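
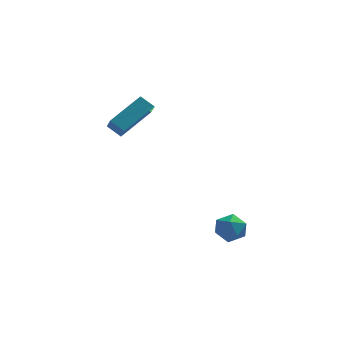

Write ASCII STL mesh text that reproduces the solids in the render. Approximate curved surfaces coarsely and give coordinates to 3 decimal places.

solid 
facet normal -0.659 -0.583 -0.476
outer loop
vertex -2.131 0.598 3.478
vertex -2.312 1.431 2.707
vertex -1.491 0.279 2.983
endloop
endfacet
facet normal 0.158 -0.725 0.671
outer loop
vertex -0.148 1.469 3.953
vertex -2.131 0.598 3.478
vertex -1.491 0.279 2.983
endloop
endfacet
facet normal -0.658 -0.583 -0.476
outer loop
vertex -1.491 0.279 2.983
vertex -2.312 1.431 2.707
vertex -1.672 1.113 2.211
endloop
endfacet
facet normal 0.736 -0.367 -0.569
outer loop
vertex -1.672 1.113 2.211
vertex -0.148 1.469 3.953
vertex -1.491 0.279 2.983
endloop
endfacet
facet normal -0.736 0.367 0.569
outer loop
vertex -2.131 0.598 3.478
vertex -0.969 2.621 3.677
vertex -2.312 1.431 2.707
endloop
endfacet
facet normal 0.158 -0.726 0.670
outer loop
vertex -0.788 1.787 4.449
vertex -2.131 0.598 3.478
vertex -0.148 1.469 3.953
endloop
endfacet
facet normal -0.736 0.367 0.569
outer loop
vertex -0.788 1.787 4.449
vertex -0.969 2.621 3.677
vertex -2.131 0.598 3.478
endloop
endfacet
facet normal -0.159 0.725 -0.670
outer loop
vertex -2.312 1.431 2.707
vertex -0.969 2.621 3.677
vertex -1.672 1.113 2.211
endloop
endfacet
facet normal 0.736 -0.367 -0.569
outer loop
vertex -0.329 2.302 3.182
vertex -0.148 1.469 3.953
vertex -1.672 1.113 2.211
endloop
endfacet
facet normal -0.157 0.725 -0.670
outer loop
vertex -1.672 1.113 2.211
vertex -0.969 2.621 3.677
vertex -0.329 2.302 3.182
endloop
endfacet
facet normal 0.658 0.583 0.476
outer loop
vertex -0.329 2.302 3.182
vertex -0.788 1.787 4.449
vertex -0.148 1.469 3.953
endloop
endfacet
facet normal 0.659 0.583 0.476
outer loop
vertex -0.969 2.621 3.677
vertex -0.788 1.787 4.449
vertex -0.329 2.302 3.182
endloop
endfacet
facet normal -0.846 0.528 0.077
outer loop
vertex 2.571 -1.124 -2.786
vertex 2.616 -1.175 -1.947
vertex 2.98 -0.533 -2.35
endloop
endfacet
facet normal -0.484 0.711 -0.510
outer loop
vertex 2.571 -1.124 -2.786
vertex 2.98 -0.533 -2.35
vertex 3.305 -0.827 -3.068
endloop
endfacet
facet normal -0.399 0.124 -0.908
outer loop
vertex 2.571 -1.124 -2.786
vertex 3.305 -0.827 -3.068
vertex 3.142 -1.651 -3.109
endloop
endfacet
facet normal -0.709 -0.421 -0.566
outer loop
vertex 2.571 -1.124 -2.786
vertex 3.142 -1.651 -3.109
vertex 2.716 -1.866 -2.416
endloop
endfacet
facet normal -0.984 -0.171 0.042
outer loop
vertex 2.571 -1.124 -2.786
vertex 2.716 -1.866 -2.416
vertex 2.616 -1.175 -1.947
endloop
endfacet
facet normal 0.163 0.937 -0.310
outer loop
vertex 3.305 -0.827 -3.068
vertex 2.98 -0.533 -2.35
vertex 3.804 -0.694 -2.404
endloop
endfacet
facet normal -0.422 0.641 0.640
outer loop
vertex 2.98 -0.533 -2.35
vertex 2.616 -1.175 -1.947
vertex 3.378 -0.909 -1.711
endloop
endfacet
facet normal -0.647 -0.490 0.584
outer loop
vertex 2.616 -1.175 -1.947
vertex 2.716 -1.866 -2.416
vertex 3.215 -1.733 -1.752
endloop
endfacet
facet normal -0.201 -0.894 -0.401
outer loop
vertex 2.716 -1.866 -2.416
vertex 3.142 -1.651 -3.109
vertex 3.54 -2.027 -2.47
endloop
endfacet
facet normal 0.300 -0.012 -0.954
outer loop
vertex 3.142 -1.651 -3.109
vertex 3.305 -0.827 -3.068
vertex 3.904 -1.385 -2.873
endloop
endfacet
facet normal 0.709 0.421 0.566
outer loop
vertex 3.949 -1.436 -2.034
vertex 3.804 -0.694 -2.404
vertex 3.378 -0.909 -1.711
endloop
endfacet
facet normal 0.399 -0.124 0.908
outer loop
vertex 3.949 -1.436 -2.034
vertex 3.378 -0.909 -1.711
vertex 3.215 -1.733 -1.752
endloop
endfacet
facet normal 0.484 -0.711 0.510
outer loop
vertex 3.949 -1.436 -2.034
vertex 3.215 -1.733 -1.752
vertex 3.54 -2.027 -2.47
endloop
endfacet
facet normal 0.846 -0.528 -0.077
outer loop
vertex 3.949 -1.436 -2.034
vertex 3.54 -2.027 -2.47
vertex 3.904 -1.385 -2.873
endloop
endfacet
facet normal 0.984 0.171 -0.042
outer loop
vertex 3.949 -1.436 -2.034
vertex 3.904 -1.385 -2.873
vertex 3.804 -0.694 -2.404
endloop
endfacet
facet normal 0.201 0.894 0.401
outer loop
vertex 3.378 -0.909 -1.711
vertex 3.804 -0.694 -2.404
vertex 2.98 -0.533 -2.35
endloop
endfacet
facet normal -0.300 0.012 0.954
outer loop
vertex 3.215 -1.733 -1.752
vertex 3.378 -0.909 -1.711
vertex 2.616 -1.175 -1.947
endloop
endfacet
facet normal -0.163 -0.937 0.310
outer loop
vertex 3.54 -2.027 -2.47
vertex 3.215 -1.733 -1.752
vertex 2.716 -1.866 -2.416
endloop
endfacet
facet normal 0.422 -0.641 -0.640
outer loop
vertex 3.904 -1.385 -2.873
vertex 3.54 -2.027 -2.47
vertex 3.142 -1.651 -3.109
endloop
endfacet
facet normal 0.647 0.490 -0.584
outer loop
vertex 3.804 -0.694 -2.404
vertex 3.904 -1.385 -2.873
vertex 3.305 -0.827 -3.068
endloop
endfacet

endsolid


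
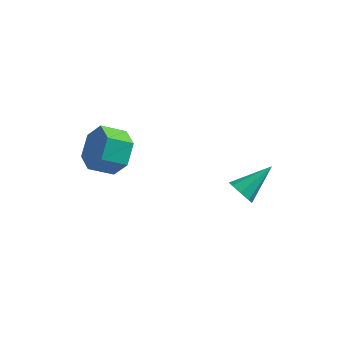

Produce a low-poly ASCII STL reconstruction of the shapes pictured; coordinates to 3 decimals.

solid 
facet normal -0.567 -0.656 -0.498
outer loop
vertex 1.741 2.626 -3.756
vertex 1.397 2.46 -3.145
vertex 1.299 2.943 -3.67
endloop
endfacet
facet normal 0.357 0.674 -0.647
outer loop
vertex 1.741 2.626 -3.756
vertex 1.299 2.943 -3.67
vertex 2.503 3.74 -2.175
endloop
endfacet
facet normal -0.566 -0.656 -0.498
outer loop
vertex 1.299 2.943 -3.67
vertex 1.397 2.46 -3.145
vertex 0.914 2.977 -3.277
endloop
endfacet
facet normal -0.231 0.923 -0.306
outer loop
vertex 1.299 2.943 -3.67
vertex 0.914 2.977 -3.277
vertex 2.503 3.74 -2.175
endloop
endfacet
facet normal -0.567 -0.657 -0.498
outer loop
vertex 0.914 2.977 -3.277
vertex 1.397 2.46 -3.145
vertex 0.813 2.708 -2.807
endloop
endfacet
facet normal -0.577 0.756 0.309
outer loop
vertex 0.914 2.977 -3.277
vertex 0.813 2.708 -2.807
vertex 2.503 3.74 -2.175
endloop
endfacet
facet normal -0.567 -0.657 -0.497
outer loop
vertex 0.813 2.708 -2.807
vertex 1.397 2.46 -3.145
vertex 1.054 2.294 -2.535
endloop
endfacet
facet normal -0.478 0.271 0.836
outer loop
vertex 0.813 2.708 -2.807
vertex 1.054 2.294 -2.535
vertex 2.503 3.74 -2.175
endloop
endfacet
facet normal -0.567 -0.657 -0.497
outer loop
vertex 1.054 2.294 -2.535
vertex 1.397 2.46 -3.145
vertex 1.496 1.977 -2.62
endloop
endfacet
facet normal 0.008 -0.249 0.969
outer loop
vertex 1.054 2.294 -2.535
vertex 1.496 1.977 -2.62
vertex 2.503 3.74 -2.175
endloop
endfacet
facet normal -0.567 -0.657 -0.497
outer loop
vertex 1.496 1.977 -2.62
vertex 1.397 2.46 -3.145
vertex 1.881 1.943 -3.014
endloop
endfacet
facet normal 0.598 -0.500 0.627
outer loop
vertex 1.496 1.977 -2.62
vertex 1.881 1.943 -3.014
vertex 2.503 3.74 -2.175
endloop
endfacet
facet normal -0.567 -0.657 -0.498
outer loop
vertex 1.881 1.943 -3.014
vertex 1.397 2.46 -3.145
vertex 1.982 2.212 -3.484
endloop
endfacet
facet normal 0.943 -0.332 0.012
outer loop
vertex 1.881 1.943 -3.014
vertex 1.982 2.212 -3.484
vertex 2.503 3.74 -2.175
endloop
endfacet
facet normal -0.567 -0.657 -0.497
outer loop
vertex 1.982 2.212 -3.484
vertex 1.397 2.46 -3.145
vertex 1.741 2.626 -3.756
endloop
endfacet
facet normal 0.844 0.153 -0.515
outer loop
vertex 1.982 2.212 -3.484
vertex 1.741 2.626 -3.756
vertex 2.503 3.74 -2.175
endloop
endfacet
facet normal 0.771 0.395 -0.500
outer loop
vertex -2.488 -0.822 2.68
vertex -3.108 -0.743 1.787
vertex -3.069 0.082 2.498
endloop
endfacet
facet normal 0.350 0.396 0.849
outer loop
vertex -2.488 -0.822 2.68
vertex -3.069 0.082 2.498
vertex -3.451 -1.315 3.306
endloop
endfacet
facet normal 0.349 0.396 0.849
outer loop
vertex -3.451 -1.315 3.306
vertex -3.069 0.082 2.498
vertex -4.033 -0.411 3.124
endloop
endfacet
facet normal -0.770 -0.395 0.501
outer loop
vertex -3.451 -1.315 3.306
vertex -4.033 -0.411 3.124
vertex -4.072 -1.237 2.413
endloop
endfacet
facet normal 0.771 0.395 -0.500
outer loop
vertex -3.069 0.082 2.498
vertex -3.108 -0.743 1.787
vertex -3.689 0.161 1.605
endloop
endfacet
facet normal -0.287 0.916 0.280
outer loop
vertex -3.069 0.082 2.498
vertex -3.689 0.161 1.605
vertex -4.033 -0.411 3.124
endloop
endfacet
facet normal -0.288 0.916 0.280
outer loop
vertex -4.033 -0.411 3.124
vertex -3.689 0.161 1.605
vertex -4.653 -0.333 2.231
endloop
endfacet
facet normal -0.771 -0.394 0.501
outer loop
vertex -4.033 -0.411 3.124
vertex -4.653 -0.333 2.231
vertex -4.072 -1.237 2.413
endloop
endfacet
facet normal 0.770 0.394 -0.501
outer loop
vertex -3.689 0.161 1.605
vertex -3.108 -0.743 1.787
vertex -3.729 -0.665 0.894
endloop
endfacet
facet normal -0.636 0.521 -0.569
outer loop
vertex -3.689 0.161 1.605
vertex -3.729 -0.665 0.894
vertex -4.653 -0.333 2.231
endloop
endfacet
facet normal -0.636 0.521 -0.569
outer loop
vertex -4.653 -0.333 2.231
vertex -3.729 -0.665 0.894
vertex -4.692 -1.158 1.52
endloop
endfacet
facet normal -0.771 -0.395 0.500
outer loop
vertex -4.653 -0.333 2.231
vertex -4.692 -1.158 1.52
vertex -4.072 -1.237 2.413
endloop
endfacet
facet normal 0.770 0.395 -0.501
outer loop
vertex -3.729 -0.665 0.894
vertex -3.108 -0.743 1.787
vertex -3.147 -1.569 1.076
endloop
endfacet
facet normal -0.349 -0.396 -0.849
outer loop
vertex -3.729 -0.665 0.894
vertex -3.147 -1.569 1.076
vertex -4.692 -1.158 1.52
endloop
endfacet
facet normal -0.349 -0.396 -0.849
outer loop
vertex -4.692 -1.158 1.52
vertex -3.147 -1.569 1.076
vertex -4.111 -2.062 1.702
endloop
endfacet
facet normal -0.771 -0.395 0.500
outer loop
vertex -4.692 -1.158 1.52
vertex -4.111 -2.062 1.702
vertex -4.072 -1.237 2.413
endloop
endfacet
facet normal 0.771 0.394 -0.501
outer loop
vertex -3.147 -1.569 1.076
vertex -3.108 -0.743 1.787
vertex -2.527 -1.647 1.969
endloop
endfacet
facet normal 0.287 -0.916 -0.279
outer loop
vertex -3.147 -1.569 1.076
vertex -2.527 -1.647 1.969
vertex -4.111 -2.062 1.702
endloop
endfacet
facet normal 0.287 -0.916 -0.280
outer loop
vertex -4.111 -2.062 1.702
vertex -2.527 -1.647 1.969
vertex -3.491 -2.141 2.595
endloop
endfacet
facet normal -0.771 -0.395 0.500
outer loop
vertex -4.111 -2.062 1.702
vertex -3.491 -2.141 2.595
vertex -4.072 -1.237 2.413
endloop
endfacet
facet normal 0.771 0.395 -0.500
outer loop
vertex -2.527 -1.647 1.969
vertex -3.108 -0.743 1.787
vertex -2.488 -0.822 2.68
endloop
endfacet
facet normal 0.636 -0.521 0.569
outer loop
vertex -2.527 -1.647 1.969
vertex -2.488 -0.822 2.68
vertex -3.491 -2.141 2.595
endloop
endfacet
facet normal 0.636 -0.521 0.569
outer loop
vertex -3.491 -2.141 2.595
vertex -2.488 -0.822 2.68
vertex -3.451 -1.315 3.306
endloop
endfacet
facet normal -0.770 -0.394 0.501
outer loop
vertex -3.491 -2.141 2.595
vertex -3.451 -1.315 3.306
vertex -4.072 -1.237 2.413
endloop
endfacet

endsolid


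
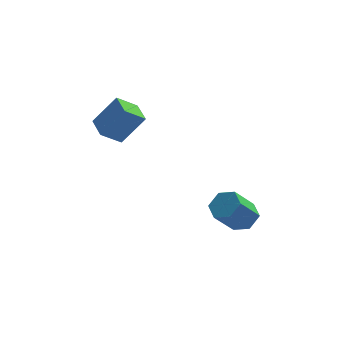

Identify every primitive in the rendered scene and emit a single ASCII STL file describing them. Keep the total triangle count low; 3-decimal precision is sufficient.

solid 
facet normal -0.608 -0.139 -0.781
outer loop
vertex -4.509 -0.823 2.883
vertex -4.971 0.547 2.998
vertex -3.426 -0.379 1.961
endloop
endfacet
facet normal 0.319 -0.944 -0.080
outer loop
vertex -2.149 -0.087 3.602
vertex -4.509 -0.823 2.883
vertex -3.426 -0.379 1.961
endloop
endfacet
facet normal -0.608 -0.140 -0.781
outer loop
vertex -3.426 -0.379 1.961
vertex -4.971 0.547 2.998
vertex -3.888 0.99 2.076
endloop
endfacet
facet normal 0.727 0.297 -0.619
outer loop
vertex -3.888 0.99 2.076
vertex -2.149 -0.087 3.602
vertex -3.426 -0.379 1.961
endloop
endfacet
facet normal -0.727 -0.297 0.619
outer loop
vertex -4.509 -0.823 2.883
vertex -3.694 0.839 4.639
vertex -4.971 0.547 2.998
endloop
endfacet
facet normal 0.319 -0.945 -0.079
outer loop
vertex -3.232 -0.53 4.524
vertex -4.509 -0.823 2.883
vertex -2.149 -0.087 3.602
endloop
endfacet
facet normal -0.727 -0.297 0.619
outer loop
vertex -3.232 -0.53 4.524
vertex -3.694 0.839 4.639
vertex -4.509 -0.823 2.883
endloop
endfacet
facet normal -0.318 0.945 0.080
outer loop
vertex -4.971 0.547 2.998
vertex -3.694 0.839 4.639
vertex -3.888 0.99 2.076
endloop
endfacet
facet normal 0.727 0.297 -0.619
outer loop
vertex -2.611 1.283 3.717
vertex -2.149 -0.087 3.602
vertex -3.888 0.99 2.076
endloop
endfacet
facet normal -0.319 0.944 0.080
outer loop
vertex -3.888 0.99 2.076
vertex -3.694 0.839 4.639
vertex -2.611 1.283 3.717
endloop
endfacet
facet normal 0.608 0.140 0.781
outer loop
vertex -2.611 1.283 3.717
vertex -3.232 -0.53 4.524
vertex -2.149 -0.087 3.602
endloop
endfacet
facet normal 0.608 0.140 0.781
outer loop
vertex -3.694 0.839 4.639
vertex -3.232 -0.53 4.524
vertex -2.611 1.283 3.717
endloop
endfacet
facet normal 0.522 0.359 -0.774
outer loop
vertex 3.848 -2.014 -2.726
vertex 3.017 -1.637 -3.111
vertex 3.565 -1.095 -2.49
endloop
endfacet
facet normal 0.804 0.097 0.587
outer loop
vertex 3.848 -2.014 -2.726
vertex 3.565 -1.095 -2.49
vertex 2.793 -2.74 -1.163
endloop
endfacet
facet normal 0.804 0.097 0.587
outer loop
vertex 2.793 -2.74 -1.163
vertex 3.565 -1.095 -2.49
vertex 2.51 -1.821 -0.927
endloop
endfacet
facet normal -0.523 -0.359 0.773
outer loop
vertex 2.793 -2.74 -1.163
vertex 2.51 -1.821 -0.927
vertex 1.963 -2.363 -1.549
endloop
endfacet
facet normal 0.522 0.359 -0.774
outer loop
vertex 3.565 -1.095 -2.49
vertex 3.017 -1.637 -3.111
vertex 2.735 -0.718 -2.875
endloop
endfacet
facet normal 0.155 0.852 0.500
outer loop
vertex 3.565 -1.095 -2.49
vertex 2.735 -0.718 -2.875
vertex 2.51 -1.821 -0.927
endloop
endfacet
facet normal 0.154 0.852 0.500
outer loop
vertex 2.51 -1.821 -0.927
vertex 2.735 -0.718 -2.875
vertex 1.68 -1.444 -1.313
endloop
endfacet
facet normal -0.523 -0.359 0.773
outer loop
vertex 2.51 -1.821 -0.927
vertex 1.68 -1.444 -1.313
vertex 1.963 -2.363 -1.549
endloop
endfacet
facet normal 0.523 0.359 -0.773
outer loop
vertex 2.735 -0.718 -2.875
vertex 3.017 -1.637 -3.111
vertex 2.187 -1.26 -3.497
endloop
endfacet
facet normal -0.649 0.756 -0.087
outer loop
vertex 2.735 -0.718 -2.875
vertex 2.187 -1.26 -3.497
vertex 1.68 -1.444 -1.313
endloop
endfacet
facet normal -0.649 0.756 -0.087
outer loop
vertex 1.68 -1.444 -1.313
vertex 2.187 -1.26 -3.497
vertex 1.132 -1.986 -1.934
endloop
endfacet
facet normal -0.522 -0.359 0.774
outer loop
vertex 1.68 -1.444 -1.313
vertex 1.132 -1.986 -1.934
vertex 1.963 -2.363 -1.549
endloop
endfacet
facet normal 0.523 0.359 -0.773
outer loop
vertex 2.187 -1.26 -3.497
vertex 3.017 -1.637 -3.111
vertex 2.47 -2.179 -3.733
endloop
endfacet
facet normal -0.804 -0.097 -0.587
outer loop
vertex 2.187 -1.26 -3.497
vertex 2.47 -2.179 -3.733
vertex 1.132 -1.986 -1.934
endloop
endfacet
facet normal -0.804 -0.097 -0.587
outer loop
vertex 1.132 -1.986 -1.934
vertex 2.47 -2.179 -3.733
vertex 1.415 -2.905 -2.17
endloop
endfacet
facet normal -0.522 -0.359 0.774
outer loop
vertex 1.132 -1.986 -1.934
vertex 1.415 -2.905 -2.17
vertex 1.963 -2.363 -1.549
endloop
endfacet
facet normal 0.523 0.359 -0.773
outer loop
vertex 2.47 -2.179 -3.733
vertex 3.017 -1.637 -3.111
vertex 3.3 -2.556 -3.347
endloop
endfacet
facet normal -0.154 -0.852 -0.500
outer loop
vertex 2.47 -2.179 -3.733
vertex 3.3 -2.556 -3.347
vertex 1.415 -2.905 -2.17
endloop
endfacet
facet normal -0.155 -0.852 -0.500
outer loop
vertex 1.415 -2.905 -2.17
vertex 3.3 -2.556 -3.347
vertex 2.245 -3.282 -1.785
endloop
endfacet
facet normal -0.522 -0.359 0.774
outer loop
vertex 1.415 -2.905 -2.17
vertex 2.245 -3.282 -1.785
vertex 1.963 -2.363 -1.549
endloop
endfacet
facet normal 0.522 0.359 -0.774
outer loop
vertex 3.3 -2.556 -3.347
vertex 3.017 -1.637 -3.111
vertex 3.848 -2.014 -2.726
endloop
endfacet
facet normal 0.649 -0.756 0.087
outer loop
vertex 3.3 -2.556 -3.347
vertex 3.848 -2.014 -2.726
vertex 2.245 -3.282 -1.785
endloop
endfacet
facet normal 0.649 -0.756 0.087
outer loop
vertex 2.245 -3.282 -1.785
vertex 3.848 -2.014 -2.726
vertex 2.793 -2.74 -1.163
endloop
endfacet
facet normal -0.523 -0.359 0.773
outer loop
vertex 2.245 -3.282 -1.785
vertex 2.793 -2.74 -1.163
vertex 1.963 -2.363 -1.549
endloop
endfacet

endsolid


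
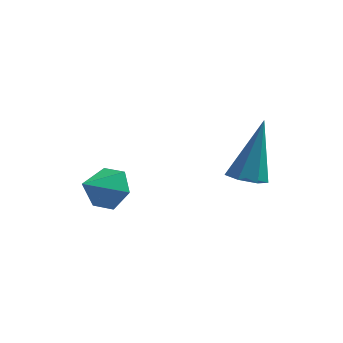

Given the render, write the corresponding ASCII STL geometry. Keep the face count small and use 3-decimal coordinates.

solid 
facet normal -0.127 -0.358 -0.925
outer loop
vertex 2.256 2.96 -0.358
vertex 1.934 2.46 -0.12
vertex 1.707 3.028 -0.309
endloop
endfacet
facet normal 0.112 0.987 -0.114
outer loop
vertex 2.256 2.96 -0.358
vertex 1.707 3.028 -0.309
vertex 2.206 3.22 1.84
endloop
endfacet
facet normal -0.129 -0.359 -0.924
outer loop
vertex 1.707 3.028 -0.309
vertex 1.934 2.46 -0.12
vertex 1.329 2.669 -0.117
endloop
endfacet
facet normal -0.662 0.744 0.087
outer loop
vertex 1.707 3.028 -0.309
vertex 1.329 2.669 -0.117
vertex 2.206 3.22 1.84
endloop
endfacet
facet normal -0.128 -0.358 -0.925
outer loop
vertex 1.329 2.669 -0.117
vertex 1.934 2.46 -0.12
vertex 1.407 2.153 0.072
endloop
endfacet
facet normal -0.914 0.011 0.406
outer loop
vertex 1.329 2.669 -0.117
vertex 1.407 2.153 0.072
vertex 2.206 3.22 1.84
endloop
endfacet
facet normal -0.129 -0.357 -0.925
outer loop
vertex 1.407 2.153 0.072
vertex 1.934 2.46 -0.12
vertex 1.882 1.868 0.116
endloop
endfacet
facet normal -0.451 -0.659 0.602
outer loop
vertex 1.407 2.153 0.072
vertex 1.882 1.868 0.116
vertex 2.206 3.22 1.84
endloop
endfacet
facet normal -0.128 -0.357 -0.925
outer loop
vertex 1.882 1.868 0.116
vertex 1.934 2.46 -0.12
vertex 2.396 2.03 -0.018
endloop
endfacet
facet normal 0.377 -0.762 0.527
outer loop
vertex 1.882 1.868 0.116
vertex 2.396 2.03 -0.018
vertex 2.206 3.22 1.84
endloop
endfacet
facet normal -0.129 -0.358 -0.925
outer loop
vertex 2.396 2.03 -0.018
vertex 1.934 2.46 -0.12
vertex 2.562 2.516 -0.229
endloop
endfacet
facet normal 0.946 -0.220 0.238
outer loop
vertex 2.396 2.03 -0.018
vertex 2.562 2.516 -0.229
vertex 2.206 3.22 1.84
endloop
endfacet
facet normal -0.129 -0.357 -0.925
outer loop
vertex 2.562 2.516 -0.229
vertex 1.934 2.46 -0.12
vertex 2.256 2.96 -0.358
endloop
endfacet
facet normal 0.829 0.558 -0.047
outer loop
vertex 2.562 2.516 -0.229
vertex 2.256 2.96 -0.358
vertex 2.206 3.22 1.84
endloop
endfacet
facet normal 0.375 0.770 -0.516
outer loop
vertex -0.941 0.564 0.61
vertex -1.326 0.339 -0.005
vertex -1.644 0.824 0.487
endloop
endfacet
facet normal -0.142 0.082 0.986
outer loop
vertex -0.941 0.564 0.61
vertex -1.644 0.824 0.487
vertex -1.754 -0.539 0.585
endloop
endfacet
facet normal 0.374 0.770 -0.517
outer loop
vertex -1.644 0.824 0.487
vertex -1.326 0.339 -0.005
vertex -2.03 0.598 -0.129
endloop
endfacet
facet normal -0.860 0.105 0.500
outer loop
vertex -1.644 0.824 0.487
vertex -2.03 0.598 -0.129
vertex -1.754 -0.539 0.585
endloop
endfacet
facet normal 0.374 0.769 -0.518
outer loop
vertex -2.03 0.598 -0.129
vertex -1.326 0.339 -0.005
vertex -1.712 0.113 -0.62
endloop
endfacet
facet normal -0.904 -0.362 -0.228
outer loop
vertex -2.03 0.598 -0.129
vertex -1.712 0.113 -0.62
vertex -1.754 -0.539 0.585
endloop
endfacet
facet normal 0.374 0.769 -0.518
outer loop
vertex -1.712 0.113 -0.62
vertex -1.326 0.339 -0.005
vertex -1.008 -0.146 -0.496
endloop
endfacet
facet normal -0.231 -0.852 -0.469
outer loop
vertex -1.712 0.113 -0.62
vertex -1.008 -0.146 -0.496
vertex -1.754 -0.539 0.585
endloop
endfacet
facet normal 0.376 0.769 -0.517
outer loop
vertex -1.008 -0.146 -0.496
vertex -1.326 0.339 -0.005
vertex -0.623 0.079 0.119
endloop
endfacet
facet normal 0.485 -0.875 0.017
outer loop
vertex -1.008 -0.146 -0.496
vertex -0.623 0.079 0.119
vertex -1.754 -0.539 0.585
endloop
endfacet
facet normal 0.376 0.769 -0.517
outer loop
vertex -0.623 0.079 0.119
vertex -1.326 0.339 -0.005
vertex -0.941 0.564 0.61
endloop
endfacet
facet normal 0.529 -0.407 0.745
outer loop
vertex -0.623 0.079 0.119
vertex -0.941 0.564 0.61
vertex -1.754 -0.539 0.585
endloop
endfacet

endsolid


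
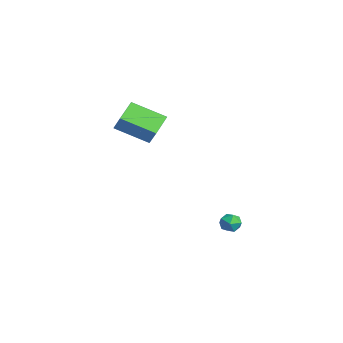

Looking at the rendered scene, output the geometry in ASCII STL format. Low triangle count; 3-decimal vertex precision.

solid 
facet normal -0.829 0.486 0.276
outer loop
vertex -0.413 0.728 -3.462
vertex -0.356 0.489 -2.869
vertex -0.078 1.048 -3.018
endloop
endfacet
facet normal -0.486 0.840 -0.239
outer loop
vertex -0.413 0.728 -3.462
vertex -0.078 1.048 -3.018
vertex 0.144 1.006 -3.618
endloop
endfacet
facet normal -0.430 0.410 -0.805
outer loop
vertex -0.413 0.728 -3.462
vertex 0.144 1.006 -3.618
vertex 0.004 0.421 -3.841
endloop
endfacet
facet normal -0.738 -0.213 -0.640
outer loop
vertex -0.413 0.728 -3.462
vertex 0.004 0.421 -3.841
vertex -0.305 0.101 -3.378
endloop
endfacet
facet normal -0.986 -0.166 0.028
outer loop
vertex -0.413 0.728 -3.462
vertex -0.305 0.101 -3.378
vertex -0.356 0.489 -2.869
endloop
endfacet
facet normal 0.171 0.985 -0.006
outer loop
vertex 0.144 1.006 -3.618
vertex -0.078 1.048 -3.018
vertex 0.545 0.939 -3.122
endloop
endfacet
facet normal -0.384 0.411 0.827
outer loop
vertex -0.078 1.048 -3.018
vertex -0.356 0.489 -2.869
vertex 0.236 0.619 -2.659
endloop
endfacet
facet normal -0.635 -0.643 0.427
outer loop
vertex -0.356 0.489 -2.869
vertex -0.305 0.101 -3.378
vertex 0.096 0.034 -2.882
endloop
endfacet
facet normal -0.235 -0.719 -0.654
outer loop
vertex -0.305 0.101 -3.378
vertex 0.004 0.421 -3.841
vertex 0.318 -0.008 -3.482
endloop
endfacet
facet normal 0.263 0.288 -0.921
outer loop
vertex 0.004 0.421 -3.841
vertex 0.144 1.006 -3.618
vertex 0.596 0.551 -3.631
endloop
endfacet
facet normal 0.738 0.213 0.640
outer loop
vertex 0.653 0.312 -3.038
vertex 0.545 0.939 -3.122
vertex 0.236 0.619 -2.659
endloop
endfacet
facet normal 0.430 -0.410 0.805
outer loop
vertex 0.653 0.312 -3.038
vertex 0.236 0.619 -2.659
vertex 0.096 0.034 -2.882
endloop
endfacet
facet normal 0.486 -0.840 0.239
outer loop
vertex 0.653 0.312 -3.038
vertex 0.096 0.034 -2.882
vertex 0.318 -0.008 -3.482
endloop
endfacet
facet normal 0.829 -0.486 -0.276
outer loop
vertex 0.653 0.312 -3.038
vertex 0.318 -0.008 -3.482
vertex 0.596 0.551 -3.631
endloop
endfacet
facet normal 0.986 0.166 -0.028
outer loop
vertex 0.653 0.312 -3.038
vertex 0.596 0.551 -3.631
vertex 0.545 0.939 -3.122
endloop
endfacet
facet normal 0.235 0.719 0.654
outer loop
vertex 0.236 0.619 -2.659
vertex 0.545 0.939 -3.122
vertex -0.078 1.048 -3.018
endloop
endfacet
facet normal -0.263 -0.288 0.921
outer loop
vertex 0.096 0.034 -2.882
vertex 0.236 0.619 -2.659
vertex -0.356 0.489 -2.869
endloop
endfacet
facet normal -0.171 -0.985 0.006
outer loop
vertex 0.318 -0.008 -3.482
vertex 0.096 0.034 -2.882
vertex -0.305 0.101 -3.378
endloop
endfacet
facet normal 0.384 -0.411 -0.827
outer loop
vertex 0.596 0.551 -3.631
vertex 0.318 -0.008 -3.482
vertex 0.004 0.421 -3.841
endloop
endfacet
facet normal 0.635 0.643 -0.427
outer loop
vertex 0.545 0.939 -3.122
vertex 0.596 0.551 -3.631
vertex 0.144 1.006 -3.618
endloop
endfacet
facet normal -0.597 -0.109 -0.795
outer loop
vertex -2.568 -4.562 2.787
vertex -3.518 -3.709 3.383
vertex -1.714 -3.017 1.935
endloop
endfacet
facet normal 0.674 -0.606 -0.423
outer loop
vertex -1.022 -2.891 2.857
vertex -2.568 -4.562 2.787
vertex -1.714 -3.017 1.935
endloop
endfacet
facet normal -0.597 -0.109 -0.795
outer loop
vertex -1.714 -3.017 1.935
vertex -3.518 -3.709 3.383
vertex -2.664 -2.163 2.531
endloop
endfacet
facet normal 0.436 0.788 -0.435
outer loop
vertex -2.664 -2.163 2.531
vertex -1.022 -2.891 2.857
vertex -1.714 -3.017 1.935
endloop
endfacet
facet normal -0.435 -0.788 0.435
outer loop
vertex -2.568 -4.562 2.787
vertex -2.826 -3.583 4.305
vertex -3.518 -3.709 3.383
endloop
endfacet
facet normal 0.674 -0.606 -0.424
outer loop
vertex -1.876 -4.437 3.709
vertex -2.568 -4.562 2.787
vertex -1.022 -2.891 2.857
endloop
endfacet
facet normal -0.436 -0.788 0.434
outer loop
vertex -1.876 -4.437 3.709
vertex -2.826 -3.583 4.305
vertex -2.568 -4.562 2.787
endloop
endfacet
facet normal -0.674 0.606 0.423
outer loop
vertex -3.518 -3.709 3.383
vertex -2.826 -3.583 4.305
vertex -2.664 -2.163 2.531
endloop
endfacet
facet normal 0.436 0.789 -0.434
outer loop
vertex -1.972 -2.038 3.453
vertex -1.022 -2.891 2.857
vertex -2.664 -2.163 2.531
endloop
endfacet
facet normal -0.674 0.606 0.423
outer loop
vertex -2.664 -2.163 2.531
vertex -2.826 -3.583 4.305
vertex -1.972 -2.038 3.453
endloop
endfacet
facet normal 0.597 0.109 0.795
outer loop
vertex -1.972 -2.038 3.453
vertex -1.876 -4.437 3.709
vertex -1.022 -2.891 2.857
endloop
endfacet
facet normal 0.597 0.109 0.795
outer loop
vertex -2.826 -3.583 4.305
vertex -1.876 -4.437 3.709
vertex -1.972 -2.038 3.453
endloop
endfacet

endsolid


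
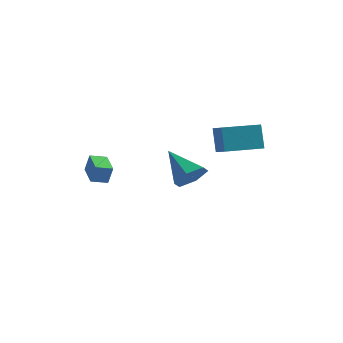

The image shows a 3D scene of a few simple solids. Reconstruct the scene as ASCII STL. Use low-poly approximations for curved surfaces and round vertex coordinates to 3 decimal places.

solid 
facet normal -0.732 -0.679 0.057
outer loop
vertex 3.314 1.755 -0.106
vertex 2.638 2.45 -0.511
vertex 3.645 1.284 -1.47
endloop
endfacet
facet normal 0.644 -0.662 0.385
outer loop
vertex 5.182 2.71 -1.589
vertex 3.314 1.755 -0.106
vertex 3.645 1.284 -1.47
endloop
endfacet
facet normal -0.732 -0.679 0.057
outer loop
vertex 3.645 1.284 -1.47
vertex 2.638 2.45 -0.511
vertex 2.969 1.979 -1.874
endloop
endfacet
facet normal 0.224 -0.318 -0.921
outer loop
vertex 2.969 1.979 -1.874
vertex 5.182 2.71 -1.589
vertex 3.645 1.284 -1.47
endloop
endfacet
facet normal -0.224 0.319 0.921
outer loop
vertex 3.314 1.755 -0.106
vertex 4.175 3.876 -0.63
vertex 2.638 2.45 -0.511
endloop
endfacet
facet normal 0.644 -0.661 0.385
outer loop
vertex 4.851 3.181 -0.226
vertex 3.314 1.755 -0.106
vertex 5.182 2.71 -1.589
endloop
endfacet
facet normal -0.223 0.318 0.921
outer loop
vertex 4.851 3.181 -0.226
vertex 4.175 3.876 -0.63
vertex 3.314 1.755 -0.106
endloop
endfacet
facet normal -0.644 0.662 -0.385
outer loop
vertex 2.638 2.45 -0.511
vertex 4.175 3.876 -0.63
vertex 2.969 1.979 -1.874
endloop
endfacet
facet normal 0.224 -0.319 -0.921
outer loop
vertex 4.506 3.405 -1.994
vertex 5.182 2.71 -1.589
vertex 2.969 1.979 -1.874
endloop
endfacet
facet normal -0.644 0.662 -0.385
outer loop
vertex 2.969 1.979 -1.874
vertex 4.175 3.876 -0.63
vertex 4.506 3.405 -1.994
endloop
endfacet
facet normal 0.732 0.679 -0.057
outer loop
vertex 4.506 3.405 -1.994
vertex 4.851 3.181 -0.226
vertex 5.182 2.71 -1.589
endloop
endfacet
facet normal 0.732 0.679 -0.057
outer loop
vertex 4.175 3.876 -0.63
vertex 4.851 3.181 -0.226
vertex 4.506 3.405 -1.994
endloop
endfacet
facet normal -0.791 -0.569 0.224
outer loop
vertex -0.795 -4.075 -1.001
vertex -1.564 -2.932 -0.813
vertex -1.048 -4.092 -1.937
endloop
endfacet
facet normal 0.554 -0.822 -0.135
outer loop
vertex -0.376 -3.608 -2.127
vertex -0.795 -4.075 -1.001
vertex -1.048 -4.092 -1.937
endloop
endfacet
facet normal -0.791 -0.569 0.224
outer loop
vertex -1.048 -4.092 -1.937
vertex -1.564 -2.932 -0.813
vertex -1.817 -2.949 -1.749
endloop
endfacet
facet normal -0.261 -0.017 -0.965
outer loop
vertex -1.817 -2.949 -1.749
vertex -0.376 -3.608 -2.127
vertex -1.048 -4.092 -1.937
endloop
endfacet
facet normal 0.261 0.017 0.965
outer loop
vertex -0.795 -4.075 -1.001
vertex -0.892 -2.448 -1.003
vertex -1.564 -2.932 -0.813
endloop
endfacet
facet normal 0.554 -0.822 -0.135
outer loop
vertex -0.123 -3.591 -1.191
vertex -0.795 -4.075 -1.001
vertex -0.376 -3.608 -2.127
endloop
endfacet
facet normal 0.261 0.017 0.965
outer loop
vertex -0.123 -3.591 -1.191
vertex -0.892 -2.448 -1.003
vertex -0.795 -4.075 -1.001
endloop
endfacet
facet normal -0.554 0.822 0.135
outer loop
vertex -1.564 -2.932 -0.813
vertex -0.892 -2.448 -1.003
vertex -1.817 -2.949 -1.749
endloop
endfacet
facet normal -0.261 -0.017 -0.965
outer loop
vertex -1.145 -2.465 -1.939
vertex -0.376 -3.608 -2.127
vertex -1.817 -2.949 -1.749
endloop
endfacet
facet normal -0.554 0.822 0.135
outer loop
vertex -1.817 -2.949 -1.749
vertex -0.892 -2.448 -1.003
vertex -1.145 -2.465 -1.939
endloop
endfacet
facet normal 0.791 0.569 -0.224
outer loop
vertex -1.145 -2.465 -1.939
vertex -0.123 -3.591 -1.191
vertex -0.376 -3.608 -2.127
endloop
endfacet
facet normal 0.791 0.569 -0.224
outer loop
vertex -0.892 -2.448 -1.003
vertex -0.123 -3.591 -1.191
vertex -1.145 -2.465 -1.939
endloop
endfacet
facet normal 0.707 -0.383 -0.595
outer loop
vertex 2.502 1.495 -2.789
vertex 1.872 1.537 -3.564
vertex 2.466 2.315 -3.359
endloop
endfacet
facet normal 0.384 0.538 0.750
outer loop
vertex 2.502 1.495 -2.789
vertex 2.466 2.315 -3.359
vertex 0.388 2.343 -2.316
endloop
endfacet
facet normal 0.707 -0.383 -0.594
outer loop
vertex 2.466 2.315 -3.359
vertex 1.872 1.537 -3.564
vertex 1.837 2.358 -4.135
endloop
endfacet
facet normal 0.029 0.999 0.032
outer loop
vertex 2.466 2.315 -3.359
vertex 1.837 2.358 -4.135
vertex 0.388 2.343 -2.316
endloop
endfacet
facet normal 0.707 -0.383 -0.594
outer loop
vertex 1.837 2.358 -4.135
vertex 1.872 1.537 -3.564
vertex 1.243 1.58 -4.34
endloop
endfacet
facet normal -0.624 0.606 -0.492
outer loop
vertex 1.837 2.358 -4.135
vertex 1.243 1.58 -4.34
vertex 0.388 2.343 -2.316
endloop
endfacet
facet normal 0.707 -0.383 -0.594
outer loop
vertex 1.243 1.58 -4.34
vertex 1.872 1.537 -3.564
vertex 1.278 0.76 -3.77
endloop
endfacet
facet normal -0.923 -0.246 -0.297
outer loop
vertex 1.243 1.58 -4.34
vertex 1.278 0.76 -3.77
vertex 0.388 2.343 -2.316
endloop
endfacet
facet normal 0.707 -0.383 -0.594
outer loop
vertex 1.278 0.76 -3.77
vertex 1.872 1.537 -3.564
vertex 1.907 0.717 -2.994
endloop
endfacet
facet normal -0.568 -0.707 0.421
outer loop
vertex 1.278 0.76 -3.77
vertex 1.907 0.717 -2.994
vertex 0.388 2.343 -2.316
endloop
endfacet
facet normal 0.706 -0.383 -0.595
outer loop
vertex 1.907 0.717 -2.994
vertex 1.872 1.537 -3.564
vertex 2.502 1.495 -2.789
endloop
endfacet
facet normal 0.085 -0.314 0.945
outer loop
vertex 1.907 0.717 -2.994
vertex 2.502 1.495 -2.789
vertex 0.388 2.343 -2.316
endloop
endfacet

endsolid


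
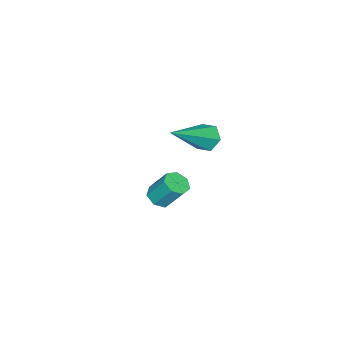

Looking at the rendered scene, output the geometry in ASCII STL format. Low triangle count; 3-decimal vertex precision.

solid 
facet normal 0.049 -0.568 -0.821
outer loop
vertex 1.819 -1.058 -1.627
vertex 1.55 -1.46 -1.365
vertex 1.343 -1.047 -1.663
endloop
endfacet
facet normal 0.062 0.822 -0.566
outer loop
vertex 1.819 -1.058 -1.627
vertex 1.343 -1.047 -1.663
vertex 1.758 -0.358 -0.617
endloop
endfacet
facet normal 0.062 0.822 -0.566
outer loop
vertex 1.758 -0.358 -0.617
vertex 1.343 -1.047 -1.663
vertex 1.282 -0.347 -0.653
endloop
endfacet
facet normal -0.049 0.568 0.822
outer loop
vertex 1.758 -0.358 -0.617
vertex 1.282 -0.347 -0.653
vertex 1.49 -0.76 -0.355
endloop
endfacet
facet normal 0.050 -0.568 -0.822
outer loop
vertex 1.343 -1.047 -1.663
vertex 1.55 -1.46 -1.365
vertex 1.023 -1.347 -1.475
endloop
endfacet
facet normal -0.740 0.531 -0.413
outer loop
vertex 1.343 -1.047 -1.663
vertex 1.023 -1.347 -1.475
vertex 1.282 -0.347 -0.653
endloop
endfacet
facet normal -0.741 0.530 -0.412
outer loop
vertex 1.282 -0.347 -0.653
vertex 1.023 -1.347 -1.475
vertex 0.963 -0.647 -0.465
endloop
endfacet
facet normal -0.050 0.568 0.822
outer loop
vertex 1.282 -0.347 -0.653
vertex 0.963 -0.647 -0.465
vertex 1.49 -0.76 -0.355
endloop
endfacet
facet normal 0.050 -0.568 -0.821
outer loop
vertex 1.023 -1.347 -1.475
vertex 1.55 -1.46 -1.365
vertex 1.101 -1.732 -1.204
endloop
endfacet
facet normal -0.985 -0.162 0.054
outer loop
vertex 1.023 -1.347 -1.475
vertex 1.101 -1.732 -1.204
vertex 0.963 -0.647 -0.465
endloop
endfacet
facet normal -0.986 -0.160 0.052
outer loop
vertex 0.963 -0.647 -0.465
vertex 1.101 -1.732 -1.204
vertex 1.04 -1.033 -0.194
endloop
endfacet
facet normal -0.050 0.567 0.822
outer loop
vertex 0.963 -0.647 -0.465
vertex 1.04 -1.033 -0.194
vertex 1.49 -0.76 -0.355
endloop
endfacet
facet normal 0.050 -0.569 -0.821
outer loop
vertex 1.101 -1.732 -1.204
vertex 1.55 -1.46 -1.365
vertex 1.516 -1.912 -1.054
endloop
endfacet
facet normal -0.489 -0.731 0.476
outer loop
vertex 1.101 -1.732 -1.204
vertex 1.516 -1.912 -1.054
vertex 1.04 -1.033 -0.194
endloop
endfacet
facet normal -0.488 -0.731 0.477
outer loop
vertex 1.04 -1.033 -0.194
vertex 1.516 -1.912 -1.054
vertex 1.456 -1.213 -0.044
endloop
endfacet
facet normal -0.051 0.568 0.822
outer loop
vertex 1.04 -1.033 -0.194
vertex 1.456 -1.213 -0.044
vertex 1.49 -0.76 -0.355
endloop
endfacet
facet normal 0.051 -0.569 -0.821
outer loop
vertex 1.516 -1.912 -1.054
vertex 1.55 -1.46 -1.365
vertex 1.958 -1.751 -1.138
endloop
endfacet
facet normal 0.377 -0.751 0.542
outer loop
vertex 1.516 -1.912 -1.054
vertex 1.958 -1.751 -1.138
vertex 1.456 -1.213 -0.044
endloop
endfacet
facet normal 0.377 -0.751 0.542
outer loop
vertex 1.456 -1.213 -0.044
vertex 1.958 -1.751 -1.138
vertex 1.897 -1.052 -0.128
endloop
endfacet
facet normal -0.051 0.568 0.822
outer loop
vertex 1.456 -1.213 -0.044
vertex 1.897 -1.052 -0.128
vertex 1.49 -0.76 -0.355
endloop
endfacet
facet normal 0.050 -0.570 -0.820
outer loop
vertex 1.958 -1.751 -1.138
vertex 1.55 -1.46 -1.365
vertex 2.093 -1.371 -1.394
endloop
endfacet
facet normal 0.958 -0.206 0.200
outer loop
vertex 1.958 -1.751 -1.138
vertex 2.093 -1.371 -1.394
vertex 1.897 -1.052 -0.128
endloop
endfacet
facet normal 0.958 -0.206 0.200
outer loop
vertex 1.897 -1.052 -0.128
vertex 2.093 -1.371 -1.394
vertex 2.032 -0.672 -0.384
endloop
endfacet
facet normal -0.049 0.570 0.820
outer loop
vertex 1.897 -1.052 -0.128
vertex 2.032 -0.672 -0.384
vertex 1.49 -0.76 -0.355
endloop
endfacet
facet normal 0.049 -0.568 -0.821
outer loop
vertex 2.093 -1.371 -1.394
vertex 1.55 -1.46 -1.365
vertex 1.819 -1.058 -1.627
endloop
endfacet
facet normal 0.817 0.496 -0.294
outer loop
vertex 2.093 -1.371 -1.394
vertex 1.819 -1.058 -1.627
vertex 2.032 -0.672 -0.384
endloop
endfacet
facet normal 0.818 0.495 -0.294
outer loop
vertex 2.032 -0.672 -0.384
vertex 1.819 -1.058 -1.627
vertex 1.758 -0.358 -0.617
endloop
endfacet
facet normal -0.048 0.568 0.822
outer loop
vertex 2.032 -0.672 -0.384
vertex 1.758 -0.358 -0.617
vertex 1.49 -0.76 -0.355
endloop
endfacet
facet normal -0.799 0.213 -0.562
outer loop
vertex 2.213 0.47 2.507
vertex 1.93 0.684 2.991
vertex 2.265 1.05 2.653
endloop
endfacet
facet normal 0.769 0.091 -0.633
outer loop
vertex 2.213 0.47 2.507
vertex 2.265 1.05 2.653
vertex 3.61 0.236 4.169
endloop
endfacet
facet normal -0.799 0.213 -0.562
outer loop
vertex 2.265 1.05 2.653
vertex 1.93 0.684 2.991
vertex 1.982 1.264 3.137
endloop
endfacet
facet normal 0.553 0.832 -0.044
outer loop
vertex 2.265 1.05 2.653
vertex 1.982 1.264 3.137
vertex 3.61 0.236 4.169
endloop
endfacet
facet normal -0.800 0.213 -0.560
outer loop
vertex 1.982 1.264 3.137
vertex 1.93 0.684 2.991
vertex 1.648 0.898 3.475
endloop
endfacet
facet normal -0.023 0.690 0.724
outer loop
vertex 1.982 1.264 3.137
vertex 1.648 0.898 3.475
vertex 3.61 0.236 4.169
endloop
endfacet
facet normal -0.800 0.213 -0.560
outer loop
vertex 1.648 0.898 3.475
vertex 1.93 0.684 2.991
vertex 1.596 0.318 3.329
endloop
endfacet
facet normal -0.384 -0.193 0.903
outer loop
vertex 1.648 0.898 3.475
vertex 1.596 0.318 3.329
vertex 3.61 0.236 4.169
endloop
endfacet
facet normal -0.800 0.213 -0.560
outer loop
vertex 1.596 0.318 3.329
vertex 1.93 0.684 2.991
vertex 1.878 0.104 2.845
endloop
endfacet
facet normal -0.169 -0.934 0.314
outer loop
vertex 1.596 0.318 3.329
vertex 1.878 0.104 2.845
vertex 3.61 0.236 4.169
endloop
endfacet
facet normal -0.799 0.213 -0.562
outer loop
vertex 1.878 0.104 2.845
vertex 1.93 0.684 2.991
vertex 2.213 0.47 2.507
endloop
endfacet
facet normal 0.407 -0.792 -0.454
outer loop
vertex 1.878 0.104 2.845
vertex 2.213 0.47 2.507
vertex 3.61 0.236 4.169
endloop
endfacet

endsolid


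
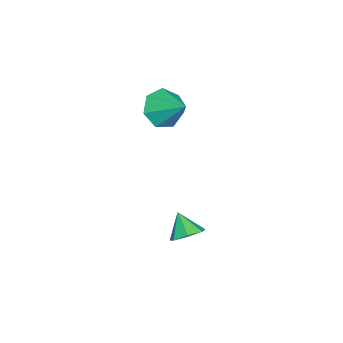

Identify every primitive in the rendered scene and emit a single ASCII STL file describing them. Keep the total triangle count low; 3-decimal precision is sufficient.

solid 
facet normal 0.442 0.506 -0.741
outer loop
vertex 3.763 2.893 -3.77
vertex 3.025 3.306 -3.928
vertex 3.662 3.53 -3.395
endloop
endfacet
facet normal 0.533 -0.365 0.764
outer loop
vertex 3.763 2.893 -3.77
vertex 3.662 3.53 -3.395
vertex 2.455 2.654 -2.972
endloop
endfacet
facet normal 0.443 0.505 -0.741
outer loop
vertex 3.662 3.53 -3.395
vertex 3.025 3.306 -3.928
vertex 3.082 3.999 -3.422
endloop
endfacet
facet normal 0.156 0.247 0.956
outer loop
vertex 3.662 3.53 -3.395
vertex 3.082 3.999 -3.422
vertex 2.455 2.654 -2.972
endloop
endfacet
facet normal 0.441 0.505 -0.742
outer loop
vertex 3.082 3.999 -3.422
vertex 3.025 3.306 -3.928
vertex 2.459 3.946 -3.829
endloop
endfacet
facet normal -0.509 0.477 0.717
outer loop
vertex 3.082 3.999 -3.422
vertex 2.459 3.946 -3.829
vertex 2.455 2.654 -2.972
endloop
endfacet
facet normal 0.442 0.506 -0.741
outer loop
vertex 2.459 3.946 -3.829
vertex 3.025 3.306 -3.928
vertex 2.263 3.411 -4.311
endloop
endfacet
facet normal -0.963 0.151 0.224
outer loop
vertex 2.459 3.946 -3.829
vertex 2.263 3.411 -4.311
vertex 2.455 2.654 -2.972
endloop
endfacet
facet normal 0.442 0.506 -0.741
outer loop
vertex 2.263 3.411 -4.311
vertex 3.025 3.306 -3.928
vertex 2.641 2.797 -4.505
endloop
endfacet
facet normal -0.862 -0.484 -0.150
outer loop
vertex 2.263 3.411 -4.311
vertex 2.641 2.797 -4.505
vertex 2.455 2.654 -2.972
endloop
endfacet
facet normal 0.443 0.506 -0.741
outer loop
vertex 2.641 2.797 -4.505
vertex 3.025 3.306 -3.928
vertex 3.308 2.566 -4.264
endloop
endfacet
facet normal -0.285 -0.951 -0.123
outer loop
vertex 2.641 2.797 -4.505
vertex 3.308 2.566 -4.264
vertex 2.455 2.654 -2.972
endloop
endfacet
facet normal 0.442 0.505 -0.741
outer loop
vertex 3.308 2.566 -4.264
vertex 3.025 3.306 -3.928
vertex 3.763 2.893 -3.77
endloop
endfacet
facet normal 0.337 -0.898 0.284
outer loop
vertex 3.308 2.566 -4.264
vertex 3.763 2.893 -3.77
vertex 2.455 2.654 -2.972
endloop
endfacet
facet normal -0.415 -0.717 -0.560
outer loop
vertex 0.857 0.548 2.117
vertex -0.021 1.188 1.949
vertex 0.901 1.119 1.354
endloop
endfacet
facet normal 0.996 0.034 0.083
outer loop
vertex 0.857 0.548 2.117
vertex 0.901 1.119 1.354
vertex 0.721 2.472 2.951
endloop
endfacet
facet normal -0.415 -0.717 -0.560
outer loop
vertex 0.901 1.119 1.354
vertex -0.021 1.188 1.949
vertex 0.251 1.742 1.038
endloop
endfacet
facet normal 0.729 0.561 -0.393
outer loop
vertex 0.901 1.119 1.354
vertex 0.251 1.742 1.038
vertex 0.721 2.472 2.951
endloop
endfacet
facet normal -0.415 -0.717 -0.560
outer loop
vertex 0.251 1.742 1.038
vertex -0.021 1.188 1.949
vertex -0.605 1.949 1.408
endloop
endfacet
facet normal 0.064 0.927 -0.370
outer loop
vertex 0.251 1.742 1.038
vertex -0.605 1.949 1.408
vertex 0.721 2.472 2.951
endloop
endfacet
facet normal -0.415 -0.717 -0.561
outer loop
vertex -0.605 1.949 1.408
vertex -0.021 1.188 1.949
vertex -1.021 1.582 2.185
endloop
endfacet
facet normal -0.498 0.856 0.138
outer loop
vertex -0.605 1.949 1.408
vertex -1.021 1.582 2.185
vertex 0.721 2.472 2.951
endloop
endfacet
facet normal -0.415 -0.717 -0.561
outer loop
vertex -1.021 1.582 2.185
vertex -0.021 1.188 1.949
vertex -0.685 0.919 2.784
endloop
endfacet
facet normal -0.533 0.402 0.744
outer loop
vertex -1.021 1.582 2.185
vertex -0.685 0.919 2.784
vertex 0.721 2.472 2.951
endloop
endfacet
facet normal -0.415 -0.717 -0.561
outer loop
vertex -0.685 0.919 2.784
vertex -0.021 1.188 1.949
vertex 0.151 0.459 2.754
endloop
endfacet
facet normal -0.015 -0.093 0.996
outer loop
vertex -0.685 0.919 2.784
vertex 0.151 0.459 2.754
vertex 0.721 2.472 2.951
endloop
endfacet
facet normal -0.415 -0.717 -0.560
outer loop
vertex 0.151 0.459 2.754
vertex -0.021 1.188 1.949
vertex 0.857 0.548 2.117
endloop
endfacet
facet normal 0.665 -0.257 0.701
outer loop
vertex 0.151 0.459 2.754
vertex 0.857 0.548 2.117
vertex 0.721 2.472 2.951
endloop
endfacet

endsolid


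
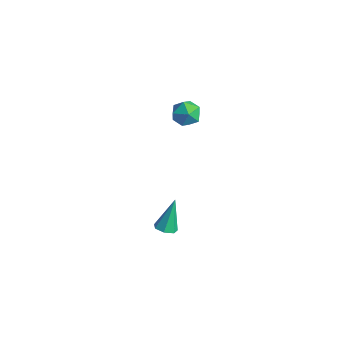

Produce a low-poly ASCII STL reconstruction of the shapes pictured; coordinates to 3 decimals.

solid 
facet normal 0.129 -0.441 -0.888
outer loop
vertex 4.073 -3.06 -4.574
vertex 3.359 -3.097 -4.659
vertex 3.807 -2.569 -4.856
endloop
endfacet
facet normal 0.821 0.544 0.172
outer loop
vertex 4.073 -3.06 -4.574
vertex 3.807 -2.569 -4.856
vertex 3.081 -2.143 -2.741
endloop
endfacet
facet normal 0.129 -0.441 -0.888
outer loop
vertex 3.807 -2.569 -4.856
vertex 3.359 -3.097 -4.659
vertex 3.204 -2.476 -4.99
endloop
endfacet
facet normal 0.180 0.974 -0.134
outer loop
vertex 3.807 -2.569 -4.856
vertex 3.204 -2.476 -4.99
vertex 3.081 -2.143 -2.741
endloop
endfacet
facet normal 0.128 -0.442 -0.888
outer loop
vertex 3.204 -2.476 -4.99
vertex 3.359 -3.097 -4.659
vertex 2.717 -2.85 -4.874
endloop
endfacet
facet normal -0.624 0.767 -0.148
outer loop
vertex 3.204 -2.476 -4.99
vertex 2.717 -2.85 -4.874
vertex 3.081 -2.143 -2.741
endloop
endfacet
facet normal 0.128 -0.440 -0.889
outer loop
vertex 2.717 -2.85 -4.874
vertex 3.359 -3.097 -4.659
vertex 2.713 -3.41 -4.597
endloop
endfacet
facet normal -0.987 0.078 0.143
outer loop
vertex 2.717 -2.85 -4.874
vertex 2.713 -3.41 -4.597
vertex 3.081 -2.143 -2.741
endloop
endfacet
facet normal 0.129 -0.442 -0.888
outer loop
vertex 2.713 -3.41 -4.597
vertex 3.359 -3.097 -4.659
vertex 3.195 -3.734 -4.366
endloop
endfacet
facet normal -0.634 -0.574 0.518
outer loop
vertex 2.713 -3.41 -4.597
vertex 3.195 -3.734 -4.366
vertex 3.081 -2.143 -2.741
endloop
endfacet
facet normal 0.129 -0.442 -0.888
outer loop
vertex 3.195 -3.734 -4.366
vertex 3.359 -3.097 -4.659
vertex 3.8 -3.578 -4.356
endloop
endfacet
facet normal 0.169 -0.698 0.696
outer loop
vertex 3.195 -3.734 -4.366
vertex 3.8 -3.578 -4.356
vertex 3.081 -2.143 -2.741
endloop
endfacet
facet normal 0.129 -0.441 -0.888
outer loop
vertex 3.8 -3.578 -4.356
vertex 3.359 -3.097 -4.659
vertex 4.073 -3.06 -4.574
endloop
endfacet
facet normal 0.816 -0.202 0.542
outer loop
vertex 3.8 -3.578 -4.356
vertex 4.073 -3.06 -4.574
vertex 3.081 -2.143 -2.741
endloop
endfacet
facet normal 0.062 0.973 0.224
outer loop
vertex 2.277 0.333 3.291
vertex 1.592 0.218 3.98
vertex 2.537 0.106 4.206
endloop
endfacet
facet normal 0.687 0.726 -0.015
outer loop
vertex 2.277 0.333 3.291
vertex 2.537 0.106 4.206
vertex 2.979 -0.328 3.45
endloop
endfacet
facet normal 0.584 0.460 -0.669
outer loop
vertex 2.277 0.333 3.291
vertex 2.979 -0.328 3.45
vertex 2.308 -0.485 2.756
endloop
endfacet
facet normal -0.106 0.541 -0.834
outer loop
vertex 2.277 0.333 3.291
vertex 2.308 -0.485 2.756
vertex 1.451 -0.148 3.084
endloop
endfacet
facet normal -0.429 0.858 -0.283
outer loop
vertex 2.277 0.333 3.291
vertex 1.451 -0.148 3.084
vertex 1.592 0.218 3.98
endloop
endfacet
facet normal 0.891 0.191 0.411
outer loop
vertex 2.979 -0.328 3.45
vertex 2.537 0.106 4.206
vertex 2.729 -0.852 4.236
endloop
endfacet
facet normal -0.121 0.590 0.798
outer loop
vertex 2.537 0.106 4.206
vertex 1.592 0.218 3.98
vertex 1.872 -0.515 4.564
endloop
endfacet
facet normal -0.914 0.404 -0.021
outer loop
vertex 1.592 0.218 3.98
vertex 1.451 -0.148 3.084
vertex 1.201 -0.672 3.87
endloop
endfacet
facet normal -0.392 -0.107 -0.914
outer loop
vertex 1.451 -0.148 3.084
vertex 2.308 -0.485 2.756
vertex 1.643 -1.106 3.114
endloop
endfacet
facet normal 0.725 -0.238 -0.647
outer loop
vertex 2.308 -0.485 2.756
vertex 2.979 -0.328 3.45
vertex 2.588 -1.218 3.34
endloop
endfacet
facet normal 0.106 -0.541 0.834
outer loop
vertex 1.903 -1.333 4.029
vertex 2.729 -0.852 4.236
vertex 1.872 -0.515 4.564
endloop
endfacet
facet normal -0.584 -0.460 0.669
outer loop
vertex 1.903 -1.333 4.029
vertex 1.872 -0.515 4.564
vertex 1.201 -0.672 3.87
endloop
endfacet
facet normal -0.687 -0.726 0.015
outer loop
vertex 1.903 -1.333 4.029
vertex 1.201 -0.672 3.87
vertex 1.643 -1.106 3.114
endloop
endfacet
facet normal -0.062 -0.973 -0.224
outer loop
vertex 1.903 -1.333 4.029
vertex 1.643 -1.106 3.114
vertex 2.588 -1.218 3.34
endloop
endfacet
facet normal 0.429 -0.858 0.283
outer loop
vertex 1.903 -1.333 4.029
vertex 2.588 -1.218 3.34
vertex 2.729 -0.852 4.236
endloop
endfacet
facet normal 0.392 0.107 0.914
outer loop
vertex 1.872 -0.515 4.564
vertex 2.729 -0.852 4.236
vertex 2.537 0.106 4.206
endloop
endfacet
facet normal -0.725 0.238 0.647
outer loop
vertex 1.201 -0.672 3.87
vertex 1.872 -0.515 4.564
vertex 1.592 0.218 3.98
endloop
endfacet
facet normal -0.891 -0.191 -0.411
outer loop
vertex 1.643 -1.106 3.114
vertex 1.201 -0.672 3.87
vertex 1.451 -0.148 3.084
endloop
endfacet
facet normal 0.121 -0.590 -0.798
outer loop
vertex 2.588 -1.218 3.34
vertex 1.643 -1.106 3.114
vertex 2.308 -0.485 2.756
endloop
endfacet
facet normal 0.914 -0.404 0.021
outer loop
vertex 2.729 -0.852 4.236
vertex 2.588 -1.218 3.34
vertex 2.979 -0.328 3.45
endloop
endfacet

endsolid


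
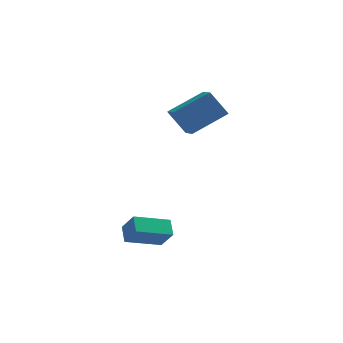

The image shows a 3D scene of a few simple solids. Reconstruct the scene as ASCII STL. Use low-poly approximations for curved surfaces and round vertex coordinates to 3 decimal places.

solid 
facet normal -0.556 0.199 0.807
outer loop
vertex 2.659 2.074 2.685
vertex 2.386 3.322 2.189
vertex 1.11 1.379 1.789
endloop
endfacet
facet normal 0.199 -0.911 0.362
outer loop
vertex 1.894 1.098 0.651
vertex 2.659 2.074 2.685
vertex 1.11 1.379 1.789
endloop
endfacet
facet normal -0.556 0.199 0.807
outer loop
vertex 1.11 1.379 1.789
vertex 2.386 3.322 2.189
vertex 0.837 2.626 1.293
endloop
endfacet
facet normal -0.807 -0.362 -0.466
outer loop
vertex 0.837 2.626 1.293
vertex 1.894 1.098 0.651
vertex 1.11 1.379 1.789
endloop
endfacet
facet normal 0.807 0.362 0.467
outer loop
vertex 2.659 2.074 2.685
vertex 3.17 3.041 1.051
vertex 2.386 3.322 2.189
endloop
endfacet
facet normal 0.200 -0.911 0.362
outer loop
vertex 3.443 1.794 1.547
vertex 2.659 2.074 2.685
vertex 1.894 1.098 0.651
endloop
endfacet
facet normal 0.807 0.362 0.467
outer loop
vertex 3.443 1.794 1.547
vertex 3.17 3.041 1.051
vertex 2.659 2.074 2.685
endloop
endfacet
facet normal -0.200 0.910 -0.362
outer loop
vertex 2.386 3.322 2.189
vertex 3.17 3.041 1.051
vertex 0.837 2.626 1.293
endloop
endfacet
facet normal -0.807 -0.362 -0.467
outer loop
vertex 1.621 2.346 0.155
vertex 1.894 1.098 0.651
vertex 0.837 2.626 1.293
endloop
endfacet
facet normal -0.200 0.911 -0.362
outer loop
vertex 0.837 2.626 1.293
vertex 3.17 3.041 1.051
vertex 1.621 2.346 0.155
endloop
endfacet
facet normal 0.556 -0.199 -0.807
outer loop
vertex 1.621 2.346 0.155
vertex 3.443 1.794 1.547
vertex 1.894 1.098 0.651
endloop
endfacet
facet normal 0.556 -0.199 -0.807
outer loop
vertex 3.17 3.041 1.051
vertex 3.443 1.794 1.547
vertex 1.621 2.346 0.155
endloop
endfacet
facet normal -0.441 0.441 -0.782
outer loop
vertex -1.017 -1.953 -3.362
vertex 0.482 -1.365 -3.875
vertex -0.896 -2.681 -3.841
endloop
endfacet
facet normal -0.887 -0.348 0.304
outer loop
vertex -0.402 -3.175 -2.965
vertex -1.017 -1.953 -3.362
vertex -0.896 -2.681 -3.841
endloop
endfacet
facet normal -0.440 0.441 -0.783
outer loop
vertex -0.896 -2.681 -3.841
vertex 0.482 -1.365 -3.875
vertex 0.604 -2.094 -4.354
endloop
endfacet
facet normal 0.138 -0.828 -0.544
outer loop
vertex 0.604 -2.094 -4.354
vertex -0.402 -3.175 -2.965
vertex -0.896 -2.681 -3.841
endloop
endfacet
facet normal -0.138 0.827 0.544
outer loop
vertex -1.017 -1.953 -3.362
vertex 0.976 -1.859 -2.999
vertex 0.482 -1.365 -3.875
endloop
endfacet
facet normal -0.887 -0.348 0.303
outer loop
vertex -0.524 -2.446 -2.486
vertex -1.017 -1.953 -3.362
vertex -0.402 -3.175 -2.965
endloop
endfacet
facet normal -0.138 0.828 0.544
outer loop
vertex -0.524 -2.446 -2.486
vertex 0.976 -1.859 -2.999
vertex -1.017 -1.953 -3.362
endloop
endfacet
facet normal 0.887 0.348 -0.304
outer loop
vertex 0.482 -1.365 -3.875
vertex 0.976 -1.859 -2.999
vertex 0.604 -2.094 -4.354
endloop
endfacet
facet normal 0.139 -0.828 -0.544
outer loop
vertex 1.097 -2.587 -3.478
vertex -0.402 -3.175 -2.965
vertex 0.604 -2.094 -4.354
endloop
endfacet
facet normal 0.887 0.347 -0.304
outer loop
vertex 0.604 -2.094 -4.354
vertex 0.976 -1.859 -2.999
vertex 1.097 -2.587 -3.478
endloop
endfacet
facet normal 0.440 -0.440 0.782
outer loop
vertex 1.097 -2.587 -3.478
vertex -0.524 -2.446 -2.486
vertex -0.402 -3.175 -2.965
endloop
endfacet
facet normal 0.440 -0.441 0.782
outer loop
vertex 0.976 -1.859 -2.999
vertex -0.524 -2.446 -2.486
vertex 1.097 -2.587 -3.478
endloop
endfacet

endsolid


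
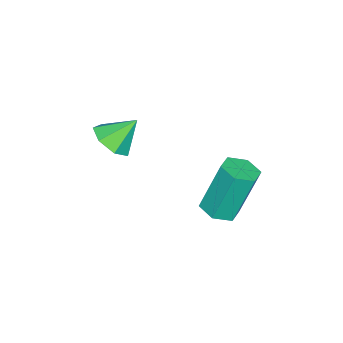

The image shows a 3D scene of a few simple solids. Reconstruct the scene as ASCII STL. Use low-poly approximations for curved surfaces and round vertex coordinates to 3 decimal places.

solid 
facet normal 0.414 -0.543 -0.730
outer loop
vertex 0.371 -2.957 2.393
vertex -0.309 -2.853 1.93
vertex 0.371 -2.379 1.963
endloop
endfacet
facet normal 0.572 0.490 0.658
outer loop
vertex 0.371 -2.957 2.393
vertex 0.371 -2.379 1.963
vertex -0.831 -2.167 2.85
endloop
endfacet
facet normal 0.415 -0.544 -0.730
outer loop
vertex 0.371 -2.379 1.963
vertex -0.309 -2.853 1.93
vertex -0.141 -2.159 1.508
endloop
endfacet
facet normal 0.277 0.950 0.148
outer loop
vertex 0.371 -2.379 1.963
vertex -0.141 -2.159 1.508
vertex -0.831 -2.167 2.85
endloop
endfacet
facet normal 0.413 -0.544 -0.730
outer loop
vertex -0.141 -2.159 1.508
vertex -0.309 -2.853 1.93
vertex -0.781 -2.461 1.371
endloop
endfacet
facet normal -0.385 0.903 -0.192
outer loop
vertex -0.141 -2.159 1.508
vertex -0.781 -2.461 1.371
vertex -0.831 -2.167 2.85
endloop
endfacet
facet normal 0.413 -0.544 -0.730
outer loop
vertex -0.781 -2.461 1.371
vertex -0.309 -2.853 1.93
vertex -1.065 -3.058 1.655
endloop
endfacet
facet normal -0.917 0.385 -0.108
outer loop
vertex -0.781 -2.461 1.371
vertex -1.065 -3.058 1.655
vertex -0.831 -2.167 2.85
endloop
endfacet
facet normal 0.413 -0.545 -0.730
outer loop
vertex -1.065 -3.058 1.655
vertex -0.309 -2.853 1.93
vertex -0.78 -3.501 2.147
endloop
endfacet
facet normal -0.916 -0.213 0.339
outer loop
vertex -1.065 -3.058 1.655
vertex -0.78 -3.501 2.147
vertex -0.831 -2.167 2.85
endloop
endfacet
facet normal 0.413 -0.545 -0.730
outer loop
vertex -0.78 -3.501 2.147
vertex -0.309 -2.853 1.93
vertex -0.141 -3.456 2.475
endloop
endfacet
facet normal -0.385 -0.442 0.810
outer loop
vertex -0.78 -3.501 2.147
vertex -0.141 -3.456 2.475
vertex -0.831 -2.167 2.85
endloop
endfacet
facet normal 0.414 -0.544 -0.730
outer loop
vertex -0.141 -3.456 2.475
vertex -0.309 -2.853 1.93
vertex 0.371 -2.957 2.393
endloop
endfacet
facet normal 0.278 -0.128 0.952
outer loop
vertex -0.141 -3.456 2.475
vertex 0.371 -2.957 2.393
vertex -0.831 -2.167 2.85
endloop
endfacet
facet normal 0.197 -0.270 -0.942
outer loop
vertex -0.515 0.273 -0.448
vertex -0.911 0.824 -0.689
vertex -0.207 0.913 -0.567
endloop
endfacet
facet normal 0.882 -0.370 0.291
outer loop
vertex -0.515 0.273 -0.448
vertex -0.207 0.913 -0.567
vertex -0.934 0.845 1.55
endloop
endfacet
facet normal 0.882 -0.372 0.291
outer loop
vertex -0.934 0.845 1.55
vertex -0.207 0.913 -0.567
vertex -0.625 1.485 1.431
endloop
endfacet
facet normal -0.197 0.271 0.942
outer loop
vertex -0.934 0.845 1.55
vertex -0.625 1.485 1.431
vertex -1.329 1.396 1.309
endloop
endfacet
facet normal 0.197 -0.271 -0.942
outer loop
vertex -0.207 0.913 -0.567
vertex -0.911 0.824 -0.689
vertex -0.602 1.464 -0.808
endloop
endfacet
facet normal 0.812 0.583 0.003
outer loop
vertex -0.207 0.913 -0.567
vertex -0.602 1.464 -0.808
vertex -0.625 1.485 1.431
endloop
endfacet
facet normal 0.811 0.584 0.003
outer loop
vertex -0.625 1.485 1.431
vertex -0.602 1.464 -0.808
vertex -1.021 2.036 1.19
endloop
endfacet
facet normal -0.197 0.270 0.942
outer loop
vertex -0.625 1.485 1.431
vertex -1.021 2.036 1.19
vertex -1.329 1.396 1.309
endloop
endfacet
facet normal 0.197 -0.271 -0.942
outer loop
vertex -0.602 1.464 -0.808
vertex -0.911 0.824 -0.689
vertex -1.306 1.375 -0.93
endloop
endfacet
facet normal -0.071 0.955 -0.288
outer loop
vertex -0.602 1.464 -0.808
vertex -1.306 1.375 -0.93
vertex -1.021 2.036 1.19
endloop
endfacet
facet normal -0.071 0.955 -0.288
outer loop
vertex -1.021 2.036 1.19
vertex -1.306 1.375 -0.93
vertex -1.725 1.947 1.068
endloop
endfacet
facet normal -0.197 0.270 0.942
outer loop
vertex -1.021 2.036 1.19
vertex -1.725 1.947 1.068
vertex -1.329 1.396 1.309
endloop
endfacet
facet normal 0.197 -0.271 -0.942
outer loop
vertex -1.306 1.375 -0.93
vertex -0.911 0.824 -0.689
vertex -1.615 0.735 -0.811
endloop
endfacet
facet normal -0.882 0.371 -0.291
outer loop
vertex -1.306 1.375 -0.93
vertex -1.615 0.735 -0.811
vertex -1.725 1.947 1.068
endloop
endfacet
facet normal -0.882 0.371 -0.291
outer loop
vertex -1.725 1.947 1.068
vertex -1.615 0.735 -0.811
vertex -2.033 1.307 1.187
endloop
endfacet
facet normal -0.197 0.270 0.942
outer loop
vertex -1.725 1.947 1.068
vertex -2.033 1.307 1.187
vertex -1.329 1.396 1.309
endloop
endfacet
facet normal 0.197 -0.270 -0.942
outer loop
vertex -1.615 0.735 -0.811
vertex -0.911 0.824 -0.689
vertex -1.219 0.184 -0.57
endloop
endfacet
facet normal -0.812 -0.584 -0.002
outer loop
vertex -1.615 0.735 -0.811
vertex -1.219 0.184 -0.57
vertex -2.033 1.307 1.187
endloop
endfacet
facet normal -0.812 -0.584 -0.003
outer loop
vertex -2.033 1.307 1.187
vertex -1.219 0.184 -0.57
vertex -1.638 0.756 1.428
endloop
endfacet
facet normal -0.197 0.271 0.942
outer loop
vertex -2.033 1.307 1.187
vertex -1.638 0.756 1.428
vertex -1.329 1.396 1.309
endloop
endfacet
facet normal 0.197 -0.270 -0.942
outer loop
vertex -1.219 0.184 -0.57
vertex -0.911 0.824 -0.689
vertex -0.515 0.273 -0.448
endloop
endfacet
facet normal 0.071 -0.955 0.288
outer loop
vertex -1.219 0.184 -0.57
vertex -0.515 0.273 -0.448
vertex -1.638 0.756 1.428
endloop
endfacet
facet normal 0.071 -0.955 0.288
outer loop
vertex -1.638 0.756 1.428
vertex -0.515 0.273 -0.448
vertex -0.934 0.845 1.55
endloop
endfacet
facet normal -0.197 0.271 0.942
outer loop
vertex -1.638 0.756 1.428
vertex -0.934 0.845 1.55
vertex -1.329 1.396 1.309
endloop
endfacet

endsolid


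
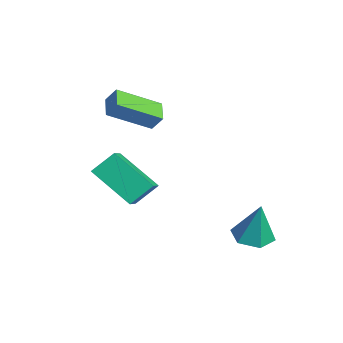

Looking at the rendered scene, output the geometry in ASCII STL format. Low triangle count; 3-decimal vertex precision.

solid 
facet normal -0.790 0.343 -0.508
outer loop
vertex -3.062 -1.096 -1.581
vertex -1.768 0.076 -2.801
vertex -2.961 -2.025 -2.365
endloop
endfacet
facet normal -0.608 -0.550 0.573
outer loop
vertex -1.832 -2.516 -1.639
vertex -3.062 -1.096 -1.581
vertex -2.961 -2.025 -2.365
endloop
endfacet
facet normal -0.790 0.343 -0.508
outer loop
vertex -2.961 -2.025 -2.365
vertex -1.768 0.076 -2.801
vertex -1.667 -0.853 -3.586
endloop
endfacet
facet normal 0.083 -0.761 -0.643
outer loop
vertex -1.667 -0.853 -3.586
vertex -1.832 -2.516 -1.639
vertex -2.961 -2.025 -2.365
endloop
endfacet
facet normal -0.083 0.761 0.643
outer loop
vertex -3.062 -1.096 -1.581
vertex -0.639 -0.415 -2.075
vertex -1.768 0.076 -2.801
endloop
endfacet
facet normal -0.608 -0.550 0.573
outer loop
vertex -1.933 -1.587 -0.854
vertex -3.062 -1.096 -1.581
vertex -1.832 -2.516 -1.639
endloop
endfacet
facet normal -0.083 0.761 0.643
outer loop
vertex -1.933 -1.587 -0.854
vertex -0.639 -0.415 -2.075
vertex -3.062 -1.096 -1.581
endloop
endfacet
facet normal 0.608 0.550 -0.573
outer loop
vertex -1.768 0.076 -2.801
vertex -0.639 -0.415 -2.075
vertex -1.667 -0.853 -3.586
endloop
endfacet
facet normal 0.083 -0.761 -0.643
outer loop
vertex -0.538 -1.344 -2.859
vertex -1.832 -2.516 -1.639
vertex -1.667 -0.853 -3.586
endloop
endfacet
facet normal 0.608 0.550 -0.573
outer loop
vertex -1.667 -0.853 -3.586
vertex -0.639 -0.415 -2.075
vertex -0.538 -1.344 -2.859
endloop
endfacet
facet normal 0.790 -0.343 0.508
outer loop
vertex -0.538 -1.344 -2.859
vertex -1.933 -1.587 -0.854
vertex -1.832 -2.516 -1.639
endloop
endfacet
facet normal 0.790 -0.343 0.508
outer loop
vertex -0.639 -0.415 -2.075
vertex -1.933 -1.587 -0.854
vertex -0.538 -1.344 -2.859
endloop
endfacet
facet normal -0.192 -0.102 -0.976
outer loop
vertex 1.326 2.278 -4.421
vertex 0.867 3.017 -4.408
vertex 1.72 3.037 -4.578
endloop
endfacet
facet normal 0.877 -0.400 0.265
outer loop
vertex 1.326 2.278 -4.421
vertex 1.72 3.037 -4.578
vertex 1.213 3.203 -2.652
endloop
endfacet
facet normal -0.192 -0.103 -0.976
outer loop
vertex 1.72 3.037 -4.578
vertex 0.867 3.017 -4.408
vertex 1.262 3.777 -4.566
endloop
endfacet
facet normal 0.838 0.516 0.176
outer loop
vertex 1.72 3.037 -4.578
vertex 1.262 3.777 -4.566
vertex 1.213 3.203 -2.652
endloop
endfacet
facet normal -0.192 -0.103 -0.976
outer loop
vertex 1.262 3.777 -4.566
vertex 0.867 3.017 -4.408
vertex 0.409 3.757 -4.396
endloop
endfacet
facet normal 0.035 0.957 0.288
outer loop
vertex 1.262 3.777 -4.566
vertex 0.409 3.757 -4.396
vertex 1.213 3.203 -2.652
endloop
endfacet
facet normal -0.191 -0.102 -0.976
outer loop
vertex 0.409 3.757 -4.396
vertex 0.867 3.017 -4.408
vertex 0.014 2.998 -4.239
endloop
endfacet
facet normal -0.729 0.480 0.488
outer loop
vertex 0.409 3.757 -4.396
vertex 0.014 2.998 -4.239
vertex 1.213 3.203 -2.652
endloop
endfacet
facet normal -0.191 -0.103 -0.976
outer loop
vertex 0.014 2.998 -4.239
vertex 0.867 3.017 -4.408
vertex 0.473 2.258 -4.251
endloop
endfacet
facet normal -0.690 -0.437 0.577
outer loop
vertex 0.014 2.998 -4.239
vertex 0.473 2.258 -4.251
vertex 1.213 3.203 -2.652
endloop
endfacet
facet normal -0.192 -0.102 -0.976
outer loop
vertex 0.473 2.258 -4.251
vertex 0.867 3.017 -4.408
vertex 1.326 2.278 -4.421
endloop
endfacet
facet normal 0.113 -0.877 0.466
outer loop
vertex 0.473 2.258 -4.251
vertex 1.326 2.278 -4.421
vertex 1.213 3.203 -2.652
endloop
endfacet
facet normal -0.377 -0.451 -0.809
outer loop
vertex -3.362 -1.563 0.454
vertex -4.288 -1.368 0.777
vertex -3.337 0.223 -0.552
endloop
endfacet
facet normal 0.926 -0.195 -0.323
outer loop
vertex -3.032 0.588 0.103
vertex -3.362 -1.563 0.454
vertex -3.337 0.223 -0.552
endloop
endfacet
facet normal -0.377 -0.451 -0.809
outer loop
vertex -3.337 0.223 -0.552
vertex -4.288 -1.368 0.777
vertex -4.263 0.418 -0.229
endloop
endfacet
facet normal 0.012 0.871 -0.491
outer loop
vertex -4.263 0.418 -0.229
vertex -3.032 0.588 0.103
vertex -3.337 0.223 -0.552
endloop
endfacet
facet normal -0.012 -0.871 0.491
outer loop
vertex -3.362 -1.563 0.454
vertex -3.983 -1.003 1.432
vertex -4.288 -1.368 0.777
endloop
endfacet
facet normal 0.926 -0.195 -0.323
outer loop
vertex -3.057 -1.198 1.109
vertex -3.362 -1.563 0.454
vertex -3.032 0.588 0.103
endloop
endfacet
facet normal -0.012 -0.871 0.491
outer loop
vertex -3.057 -1.198 1.109
vertex -3.983 -1.003 1.432
vertex -3.362 -1.563 0.454
endloop
endfacet
facet normal -0.926 0.195 0.323
outer loop
vertex -4.288 -1.368 0.777
vertex -3.983 -1.003 1.432
vertex -4.263 0.418 -0.229
endloop
endfacet
facet normal 0.012 0.871 -0.491
outer loop
vertex -3.958 0.783 0.426
vertex -3.032 0.588 0.103
vertex -4.263 0.418 -0.229
endloop
endfacet
facet normal -0.926 0.195 0.323
outer loop
vertex -4.263 0.418 -0.229
vertex -3.983 -1.003 1.432
vertex -3.958 0.783 0.426
endloop
endfacet
facet normal 0.377 0.451 0.809
outer loop
vertex -3.958 0.783 0.426
vertex -3.057 -1.198 1.109
vertex -3.032 0.588 0.103
endloop
endfacet
facet normal 0.377 0.451 0.809
outer loop
vertex -3.983 -1.003 1.432
vertex -3.057 -1.198 1.109
vertex -3.958 0.783 0.426
endloop
endfacet

endsolid


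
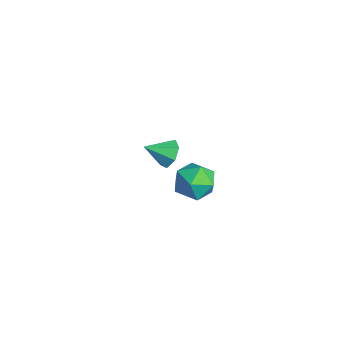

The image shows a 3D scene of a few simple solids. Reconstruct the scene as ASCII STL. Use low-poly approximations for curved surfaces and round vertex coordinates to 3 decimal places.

solid 
facet normal 0.131 0.840 -0.526
outer loop
vertex -2.901 0.305 -3.246
vertex -3.806 0.288 -3.498
vertex -3.415 0.697 -2.748
endloop
endfacet
facet normal 0.614 -0.173 0.770
outer loop
vertex -2.901 0.305 -3.246
vertex -3.415 0.697 -2.748
vertex -4.014 -1.048 -2.662
endloop
endfacet
facet normal 0.131 0.840 -0.526
outer loop
vertex -3.415 0.697 -2.748
vertex -3.806 0.288 -3.498
vertex -4.223 0.781 -2.815
endloop
endfacet
facet normal -0.075 0.075 0.994
outer loop
vertex -3.415 0.697 -2.748
vertex -4.223 0.781 -2.815
vertex -4.014 -1.048 -2.662
endloop
endfacet
facet normal 0.132 0.840 -0.526
outer loop
vertex -4.223 0.781 -2.815
vertex -3.806 0.288 -3.498
vertex -4.718 0.494 -3.397
endloop
endfacet
facet normal -0.754 -0.031 0.656
outer loop
vertex -4.223 0.781 -2.815
vertex -4.718 0.494 -3.397
vertex -4.014 -1.048 -2.662
endloop
endfacet
facet normal 0.132 0.840 -0.526
outer loop
vertex -4.718 0.494 -3.397
vertex -3.806 0.288 -3.498
vertex -4.526 0.052 -4.055
endloop
endfacet
facet normal -0.911 -0.411 0.010
outer loop
vertex -4.718 0.494 -3.397
vertex -4.526 0.052 -4.055
vertex -4.014 -1.048 -2.662
endloop
endfacet
facet normal 0.131 0.841 -0.526
outer loop
vertex -4.526 0.052 -4.055
vertex -3.806 0.288 -3.498
vertex -3.792 -0.212 -4.294
endloop
endfacet
facet normal -0.429 -0.779 -0.457
outer loop
vertex -4.526 0.052 -4.055
vertex -3.792 -0.212 -4.294
vertex -4.014 -1.048 -2.662
endloop
endfacet
facet normal 0.130 0.841 -0.526
outer loop
vertex -3.792 -0.212 -4.294
vertex -3.806 0.288 -3.498
vertex -3.069 -0.099 -3.934
endloop
endfacet
facet normal 0.330 -0.858 -0.394
outer loop
vertex -3.792 -0.212 -4.294
vertex -3.069 -0.099 -3.934
vertex -4.014 -1.048 -2.662
endloop
endfacet
facet normal 0.131 0.841 -0.526
outer loop
vertex -3.069 -0.099 -3.934
vertex -3.806 0.288 -3.498
vertex -2.901 0.305 -3.246
endloop
endfacet
facet normal 0.794 -0.588 0.151
outer loop
vertex -3.069 -0.099 -3.934
vertex -2.901 0.305 -3.246
vertex -4.014 -1.048 -2.662
endloop
endfacet
facet normal -0.747 0.663 0.033
outer loop
vertex 1.975 -0.137 -0.129
vertex 1.771 -0.425 1.028
vertex 2.546 0.462 0.753
endloop
endfacet
facet normal -0.246 0.868 -0.431
outer loop
vertex 1.975 -0.137 -0.129
vertex 2.546 0.462 0.753
vertex 3.147 0.137 -0.245
endloop
endfacet
facet normal -0.174 0.354 -0.919
outer loop
vertex 1.975 -0.137 -0.129
vertex 3.147 0.137 -0.245
vertex 2.743 -0.95 -0.587
endloop
endfacet
facet normal -0.631 -0.170 -0.757
outer loop
vertex 1.975 -0.137 -0.129
vertex 2.743 -0.95 -0.587
vertex 1.892 -1.297 0.2
endloop
endfacet
facet normal -0.986 0.023 -0.168
outer loop
vertex 1.975 -0.137 -0.129
vertex 1.892 -1.297 0.2
vertex 1.771 -0.425 1.028
endloop
endfacet
facet normal 0.373 0.925 -0.077
outer loop
vertex 3.147 0.137 -0.245
vertex 2.546 0.462 0.753
vertex 3.668 0.017 0.84
endloop
endfacet
facet normal -0.440 0.593 0.674
outer loop
vertex 2.546 0.462 0.753
vertex 1.771 -0.425 1.028
vertex 2.817 -0.33 1.627
endloop
endfacet
facet normal -0.826 -0.444 0.347
outer loop
vertex 1.771 -0.425 1.028
vertex 1.892 -1.297 0.2
vertex 2.413 -1.417 1.285
endloop
endfacet
facet normal -0.252 -0.755 -0.606
outer loop
vertex 1.892 -1.297 0.2
vertex 2.743 -0.95 -0.587
vertex 3.014 -1.742 0.287
endloop
endfacet
facet normal 0.489 0.091 -0.868
outer loop
vertex 2.743 -0.95 -0.587
vertex 3.147 0.137 -0.245
vertex 3.789 -0.855 0.012
endloop
endfacet
facet normal 0.631 0.170 0.757
outer loop
vertex 3.585 -1.143 1.169
vertex 3.668 0.017 0.84
vertex 2.817 -0.33 1.627
endloop
endfacet
facet normal 0.174 -0.354 0.919
outer loop
vertex 3.585 -1.143 1.169
vertex 2.817 -0.33 1.627
vertex 2.413 -1.417 1.285
endloop
endfacet
facet normal 0.246 -0.868 0.431
outer loop
vertex 3.585 -1.143 1.169
vertex 2.413 -1.417 1.285
vertex 3.014 -1.742 0.287
endloop
endfacet
facet normal 0.747 -0.663 -0.033
outer loop
vertex 3.585 -1.143 1.169
vertex 3.014 -1.742 0.287
vertex 3.789 -0.855 0.012
endloop
endfacet
facet normal 0.986 -0.023 0.168
outer loop
vertex 3.585 -1.143 1.169
vertex 3.789 -0.855 0.012
vertex 3.668 0.017 0.84
endloop
endfacet
facet normal 0.252 0.755 0.606
outer loop
vertex 2.817 -0.33 1.627
vertex 3.668 0.017 0.84
vertex 2.546 0.462 0.753
endloop
endfacet
facet normal -0.489 -0.091 0.868
outer loop
vertex 2.413 -1.417 1.285
vertex 2.817 -0.33 1.627
vertex 1.771 -0.425 1.028
endloop
endfacet
facet normal -0.373 -0.925 0.077
outer loop
vertex 3.014 -1.742 0.287
vertex 2.413 -1.417 1.285
vertex 1.892 -1.297 0.2
endloop
endfacet
facet normal 0.440 -0.593 -0.674
outer loop
vertex 3.789 -0.855 0.012
vertex 3.014 -1.742 0.287
vertex 2.743 -0.95 -0.587
endloop
endfacet
facet normal 0.826 0.444 -0.347
outer loop
vertex 3.668 0.017 0.84
vertex 3.789 -0.855 0.012
vertex 3.147 0.137 -0.245
endloop
endfacet

endsolid


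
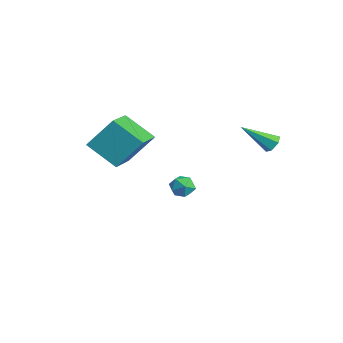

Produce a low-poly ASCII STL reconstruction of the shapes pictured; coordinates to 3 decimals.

solid 
facet normal -0.715 0.613 -0.337
outer loop
vertex -4.223 0.629 0.661
vertex -3.005 1.502 -0.336
vertex -4.547 -0.519 -0.739
endloop
endfacet
facet normal -0.677 -0.484 0.554
outer loop
vertex -3.075 -1.782 -0.044
vertex -4.223 0.629 0.661
vertex -4.547 -0.519 -0.739
endloop
endfacet
facet normal -0.715 0.613 -0.337
outer loop
vertex -4.547 -0.519 -0.739
vertex -3.005 1.502 -0.336
vertex -3.329 0.353 -1.736
endloop
endfacet
facet normal -0.176 -0.624 -0.761
outer loop
vertex -3.329 0.353 -1.736
vertex -3.075 -1.782 -0.044
vertex -4.547 -0.519 -0.739
endloop
endfacet
facet normal 0.176 0.624 0.761
outer loop
vertex -4.223 0.629 0.661
vertex -1.533 0.239 0.359
vertex -3.005 1.502 -0.336
endloop
endfacet
facet normal -0.677 -0.484 0.554
outer loop
vertex -2.751 -0.633 1.356
vertex -4.223 0.629 0.661
vertex -3.075 -1.782 -0.044
endloop
endfacet
facet normal 0.176 0.624 0.761
outer loop
vertex -2.751 -0.633 1.356
vertex -1.533 0.239 0.359
vertex -4.223 0.629 0.661
endloop
endfacet
facet normal 0.677 0.484 -0.554
outer loop
vertex -3.005 1.502 -0.336
vertex -1.533 0.239 0.359
vertex -3.329 0.353 -1.736
endloop
endfacet
facet normal -0.176 -0.624 -0.761
outer loop
vertex -1.857 -0.909 -1.041
vertex -3.075 -1.782 -0.044
vertex -3.329 0.353 -1.736
endloop
endfacet
facet normal 0.677 0.485 -0.554
outer loop
vertex -3.329 0.353 -1.736
vertex -1.533 0.239 0.359
vertex -1.857 -0.909 -1.041
endloop
endfacet
facet normal 0.715 -0.612 0.337
outer loop
vertex -1.857 -0.909 -1.041
vertex -2.751 -0.633 1.356
vertex -3.075 -1.782 -0.044
endloop
endfacet
facet normal 0.715 -0.613 0.337
outer loop
vertex -1.533 0.239 0.359
vertex -2.751 -0.633 1.356
vertex -1.857 -0.909 -1.041
endloop
endfacet
facet normal 0.360 0.714 -0.601
outer loop
vertex 2.749 4.207 1.113
vertex 2.351 4.493 1.214
vertex 2.761 4.525 1.498
endloop
endfacet
facet normal 0.815 -0.459 0.353
outer loop
vertex 2.749 4.207 1.113
vertex 2.761 4.525 1.498
vertex 1.729 3.267 2.246
endloop
endfacet
facet normal 0.361 0.713 -0.601
outer loop
vertex 2.761 4.525 1.498
vertex 2.351 4.493 1.214
vertex 2.364 4.811 1.599
endloop
endfacet
facet normal 0.385 0.218 0.897
outer loop
vertex 2.761 4.525 1.498
vertex 2.364 4.811 1.599
vertex 1.729 3.267 2.246
endloop
endfacet
facet normal 0.364 0.712 -0.601
outer loop
vertex 2.364 4.811 1.599
vertex 2.351 4.493 1.214
vertex 1.954 4.78 1.314
endloop
endfacet
facet normal -0.519 0.503 0.691
outer loop
vertex 2.364 4.811 1.599
vertex 1.954 4.78 1.314
vertex 1.729 3.267 2.246
endloop
endfacet
facet normal 0.364 0.713 -0.600
outer loop
vertex 1.954 4.78 1.314
vertex 2.351 4.493 1.214
vertex 1.942 4.462 0.929
endloop
endfacet
facet normal -0.992 0.110 -0.060
outer loop
vertex 1.954 4.78 1.314
vertex 1.942 4.462 0.929
vertex 1.729 3.267 2.246
endloop
endfacet
facet normal 0.363 0.713 -0.599
outer loop
vertex 1.942 4.462 0.929
vertex 2.351 4.493 1.214
vertex 2.339 4.175 0.828
endloop
endfacet
facet normal -0.562 -0.565 -0.604
outer loop
vertex 1.942 4.462 0.929
vertex 2.339 4.175 0.828
vertex 1.729 3.267 2.246
endloop
endfacet
facet normal 0.361 0.714 -0.600
outer loop
vertex 2.339 4.175 0.828
vertex 2.351 4.493 1.214
vertex 2.749 4.207 1.113
endloop
endfacet
facet normal 0.343 -0.851 -0.398
outer loop
vertex 2.339 4.175 0.828
vertex 2.749 4.207 1.113
vertex 1.729 3.267 2.246
endloop
endfacet
facet normal -0.312 0.096 0.945
outer loop
vertex -3.623 3.048 -3.62
vertex -3.162 2.585 -3.421
vertex -2.997 3.248 -3.434
endloop
endfacet
facet normal -0.399 0.707 0.583
outer loop
vertex -3.623 3.048 -3.62
vertex -2.997 3.248 -3.434
vertex -3.297 3.529 -3.98
endloop
endfacet
facet normal -0.819 0.574 0.025
outer loop
vertex -3.623 3.048 -3.62
vertex -3.297 3.529 -3.98
vertex -3.649 3.041 -4.303
endloop
endfacet
facet normal -0.992 -0.120 0.039
outer loop
vertex -3.623 3.048 -3.62
vertex -3.649 3.041 -4.303
vertex -3.565 2.457 -3.958
endloop
endfacet
facet normal -0.678 -0.414 0.607
outer loop
vertex -3.623 3.048 -3.62
vertex -3.565 2.457 -3.958
vertex -3.162 2.585 -3.421
endloop
endfacet
facet normal 0.240 0.911 0.337
outer loop
vertex -3.297 3.529 -3.98
vertex -2.997 3.248 -3.434
vertex -2.635 3.363 -4.002
endloop
endfacet
facet normal 0.380 -0.077 0.922
outer loop
vertex -2.997 3.248 -3.434
vertex -3.162 2.585 -3.421
vertex -2.551 2.779 -3.657
endloop
endfacet
facet normal -0.214 -0.902 0.375
outer loop
vertex -3.162 2.585 -3.421
vertex -3.565 2.457 -3.958
vertex -2.903 2.291 -3.98
endloop
endfacet
facet normal -0.721 -0.426 -0.546
outer loop
vertex -3.565 2.457 -3.958
vertex -3.649 3.041 -4.303
vertex -3.203 2.572 -4.526
endloop
endfacet
facet normal -0.440 0.694 -0.569
outer loop
vertex -3.649 3.041 -4.303
vertex -3.297 3.529 -3.98
vertex -3.038 3.235 -4.539
endloop
endfacet
facet normal 0.992 0.120 -0.039
outer loop
vertex -2.577 2.772 -4.34
vertex -2.635 3.363 -4.002
vertex -2.551 2.779 -3.657
endloop
endfacet
facet normal 0.819 -0.574 -0.025
outer loop
vertex -2.577 2.772 -4.34
vertex -2.551 2.779 -3.657
vertex -2.903 2.291 -3.98
endloop
endfacet
facet normal 0.399 -0.707 -0.583
outer loop
vertex -2.577 2.772 -4.34
vertex -2.903 2.291 -3.98
vertex -3.203 2.572 -4.526
endloop
endfacet
facet normal 0.312 -0.096 -0.945
outer loop
vertex -2.577 2.772 -4.34
vertex -3.203 2.572 -4.526
vertex -3.038 3.235 -4.539
endloop
endfacet
facet normal 0.678 0.414 -0.607
outer loop
vertex -2.577 2.772 -4.34
vertex -3.038 3.235 -4.539
vertex -2.635 3.363 -4.002
endloop
endfacet
facet normal 0.721 0.426 0.546
outer loop
vertex -2.551 2.779 -3.657
vertex -2.635 3.363 -4.002
vertex -2.997 3.248 -3.434
endloop
endfacet
facet normal 0.440 -0.694 0.569
outer loop
vertex -2.903 2.291 -3.98
vertex -2.551 2.779 -3.657
vertex -3.162 2.585 -3.421
endloop
endfacet
facet normal -0.240 -0.911 -0.337
outer loop
vertex -3.203 2.572 -4.526
vertex -2.903 2.291 -3.98
vertex -3.565 2.457 -3.958
endloop
endfacet
facet normal -0.380 0.077 -0.922
outer loop
vertex -3.038 3.235 -4.539
vertex -3.203 2.572 -4.526
vertex -3.649 3.041 -4.303
endloop
endfacet
facet normal 0.214 0.902 -0.375
outer loop
vertex -2.635 3.363 -4.002
vertex -3.038 3.235 -4.539
vertex -3.297 3.529 -3.98
endloop
endfacet

endsolid
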